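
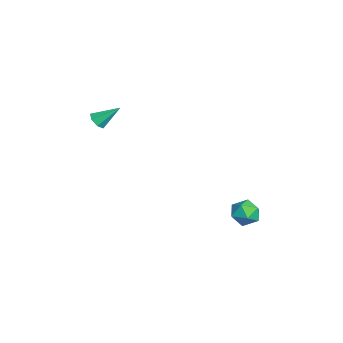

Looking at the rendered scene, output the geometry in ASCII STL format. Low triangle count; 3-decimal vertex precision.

solid 
facet normal -0.101 -0.760 -0.642
outer loop
vertex 2.281 -3.558 2.794
vertex 1.961 -3.805 3.137
vertex 1.832 -3.464 2.753
endloop
endfacet
facet normal 0.221 0.831 -0.510
outer loop
vertex 2.281 -3.558 2.794
vertex 1.832 -3.464 2.753
vertex 2.099 -2.755 4.023
endloop
endfacet
facet normal -0.100 -0.760 -0.642
outer loop
vertex 1.832 -3.464 2.753
vertex 1.961 -3.805 3.137
vertex 1.481 -3.627 3.001
endloop
endfacet
facet normal -0.570 0.762 -0.306
outer loop
vertex 1.832 -3.464 2.753
vertex 1.481 -3.627 3.001
vertex 2.099 -2.755 4.023
endloop
endfacet
facet normal -0.101 -0.761 -0.641
outer loop
vertex 1.481 -3.627 3.001
vertex 1.961 -3.805 3.137
vertex 1.491 -3.924 3.352
endloop
endfacet
facet normal -0.907 0.308 0.286
outer loop
vertex 1.481 -3.627 3.001
vertex 1.491 -3.924 3.352
vertex 2.099 -2.755 4.023
endloop
endfacet
facet normal -0.101 -0.760 -0.642
outer loop
vertex 1.491 -3.924 3.352
vertex 1.961 -3.805 3.137
vertex 1.856 -4.132 3.541
endloop
endfacet
facet normal -0.536 -0.193 0.822
outer loop
vertex 1.491 -3.924 3.352
vertex 1.856 -4.132 3.541
vertex 2.099 -2.755 4.023
endloop
endfacet
facet normal -0.098 -0.761 -0.641
outer loop
vertex 1.856 -4.132 3.541
vertex 1.961 -3.805 3.137
vertex 2.299 -4.093 3.427
endloop
endfacet
facet normal 0.262 -0.360 0.895
outer loop
vertex 1.856 -4.132 3.541
vertex 2.299 -4.093 3.427
vertex 2.099 -2.755 4.023
endloop
endfacet
facet normal -0.100 -0.762 -0.640
outer loop
vertex 2.299 -4.093 3.427
vertex 1.961 -3.805 3.137
vertex 2.488 -3.838 3.094
endloop
endfacet
facet normal 0.889 -0.069 0.452
outer loop
vertex 2.299 -4.093 3.427
vertex 2.488 -3.838 3.094
vertex 2.099 -2.755 4.023
endloop
endfacet
facet normal -0.100 -0.761 -0.641
outer loop
vertex 2.488 -3.838 3.094
vertex 1.961 -3.805 3.137
vertex 2.281 -3.558 2.794
endloop
endfacet
facet normal 0.871 0.460 -0.172
outer loop
vertex 2.488 -3.838 3.094
vertex 2.281 -3.558 2.794
vertex 2.099 -2.755 4.023
endloop
endfacet
facet normal -0.310 0.769 0.559
outer loop
vertex 2.939 3.66 -2.781
vertex 2.831 3.154 -2.145
vertex 3.554 3.525 -2.255
endloop
endfacet
facet normal 0.159 0.985 0.067
outer loop
vertex 2.939 3.66 -2.781
vertex 3.554 3.525 -2.255
vertex 3.703 3.556 -3.061
endloop
endfacet
facet normal -0.100 0.812 -0.575
outer loop
vertex 2.939 3.66 -2.781
vertex 3.703 3.556 -3.061
vertex 3.072 3.203 -3.449
endloop
endfacet
facet normal -0.729 0.489 -0.480
outer loop
vertex 2.939 3.66 -2.781
vertex 3.072 3.203 -3.449
vertex 2.533 2.955 -2.883
endloop
endfacet
facet normal -0.858 0.462 0.222
outer loop
vertex 2.939 3.66 -2.781
vertex 2.533 2.955 -2.883
vertex 2.831 3.154 -2.145
endloop
endfacet
facet normal 0.765 0.622 0.165
outer loop
vertex 3.703 3.556 -3.061
vertex 3.554 3.525 -2.255
vertex 4.067 2.985 -2.597
endloop
endfacet
facet normal 0.006 0.273 0.962
outer loop
vertex 3.554 3.525 -2.255
vertex 2.831 3.154 -2.145
vertex 3.528 2.737 -2.031
endloop
endfacet
facet normal -0.881 -0.224 0.416
outer loop
vertex 2.831 3.154 -2.145
vertex 2.533 2.955 -2.883
vertex 2.897 2.384 -2.419
endloop
endfacet
facet normal -0.671 -0.182 -0.719
outer loop
vertex 2.533 2.955 -2.883
vertex 3.072 3.203 -3.449
vertex 3.046 2.415 -3.225
endloop
endfacet
facet normal 0.347 0.341 -0.874
outer loop
vertex 3.072 3.203 -3.449
vertex 3.703 3.556 -3.061
vertex 3.769 2.786 -3.335
endloop
endfacet
facet normal 0.729 -0.489 0.480
outer loop
vertex 3.661 2.28 -2.699
vertex 4.067 2.985 -2.597
vertex 3.528 2.737 -2.031
endloop
endfacet
facet normal 0.100 -0.812 0.575
outer loop
vertex 3.661 2.28 -2.699
vertex 3.528 2.737 -2.031
vertex 2.897 2.384 -2.419
endloop
endfacet
facet normal -0.159 -0.985 -0.067
outer loop
vertex 3.661 2.28 -2.699
vertex 2.897 2.384 -2.419
vertex 3.046 2.415 -3.225
endloop
endfacet
facet normal 0.310 -0.769 -0.559
outer loop
vertex 3.661 2.28 -2.699
vertex 3.046 2.415 -3.225
vertex 3.769 2.786 -3.335
endloop
endfacet
facet normal 0.858 -0.462 -0.222
outer loop
vertex 3.661 2.28 -2.699
vertex 3.769 2.786 -3.335
vertex 4.067 2.985 -2.597
endloop
endfacet
facet normal 0.671 0.182 0.719
outer loop
vertex 3.528 2.737 -2.031
vertex 4.067 2.985 -2.597
vertex 3.554 3.525 -2.255
endloop
endfacet
facet normal -0.347 -0.341 0.874
outer loop
vertex 2.897 2.384 -2.419
vertex 3.528 2.737 -2.031
vertex 2.831 3.154 -2.145
endloop
endfacet
facet normal -0.765 -0.622 -0.165
outer loop
vertex 3.046 2.415 -3.225
vertex 2.897 2.384 -2.419
vertex 2.533 2.955 -2.883
endloop
endfacet
facet normal -0.006 -0.273 -0.962
outer loop
vertex 3.769 2.786 -3.335
vertex 3.046 2.415 -3.225
vertex 3.072 3.203 -3.449
endloop
endfacet
facet normal 0.881 0.224 -0.416
outer loop
vertex 4.067 2.985 -2.597
vertex 3.769 2.786 -3.335
vertex 3.703 3.556 -3.061
endloop
endfacet

endsolid


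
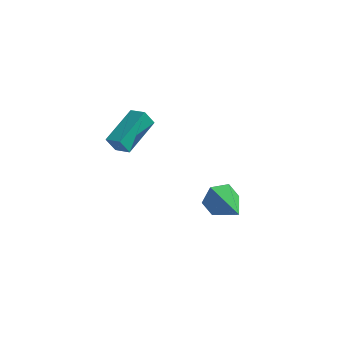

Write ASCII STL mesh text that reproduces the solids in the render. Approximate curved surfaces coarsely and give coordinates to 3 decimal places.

solid 
facet normal -0.497 -0.083 0.864
outer loop
vertex -3.292 2.891 -2.955
vertex -4.11 3.269 -3.389
vertex -3.913 0.917 -3.502
endloop
endfacet
facet normal 0.818 -0.378 0.435
outer loop
vertex -3.47 0.991 -4.271
vertex -3.292 2.891 -2.955
vertex -3.913 0.917 -3.502
endloop
endfacet
facet normal -0.498 -0.083 0.863
outer loop
vertex -3.913 0.917 -3.502
vertex -4.11 3.269 -3.389
vertex -4.731 1.295 -3.937
endloop
endfacet
facet normal -0.290 -0.922 -0.256
outer loop
vertex -4.731 1.295 -3.937
vertex -3.47 0.991 -4.271
vertex -3.913 0.917 -3.502
endloop
endfacet
facet normal 0.290 0.922 0.256
outer loop
vertex -3.292 2.891 -2.955
vertex -3.667 3.343 -4.158
vertex -4.11 3.269 -3.389
endloop
endfacet
facet normal 0.817 -0.378 0.435
outer loop
vertex -2.849 2.965 -3.723
vertex -3.292 2.891 -2.955
vertex -3.47 0.991 -4.271
endloop
endfacet
facet normal 0.290 0.922 0.256
outer loop
vertex -2.849 2.965 -3.723
vertex -3.667 3.343 -4.158
vertex -3.292 2.891 -2.955
endloop
endfacet
facet normal -0.818 0.378 -0.435
outer loop
vertex -4.11 3.269 -3.389
vertex -3.667 3.343 -4.158
vertex -4.731 1.295 -3.937
endloop
endfacet
facet normal -0.290 -0.922 -0.256
outer loop
vertex -4.288 1.369 -4.705
vertex -3.47 0.991 -4.271
vertex -4.731 1.295 -3.937
endloop
endfacet
facet normal -0.817 0.378 -0.435
outer loop
vertex -4.731 1.295 -3.937
vertex -3.667 3.343 -4.158
vertex -4.288 1.369 -4.705
endloop
endfacet
facet normal 0.497 0.083 -0.864
outer loop
vertex -4.288 1.369 -4.705
vertex -2.849 2.965 -3.723
vertex -3.47 0.991 -4.271
endloop
endfacet
facet normal 0.497 0.083 -0.864
outer loop
vertex -3.667 3.343 -4.158
vertex -2.849 2.965 -3.723
vertex -4.288 1.369 -4.705
endloop
endfacet
facet normal -0.572 0.712 -0.408
outer loop
vertex 2.176 -2.055 -4.002
vertex 1.689 -2.019 -3.257
vertex 2.404 -1.496 -3.347
endloop
endfacet
facet normal 0.927 0.055 -0.370
outer loop
vertex 2.176 -2.055 -4.002
vertex 2.404 -1.496 -3.347
vertex 2.911 -3.541 -2.383
endloop
endfacet
facet normal -0.572 0.711 -0.409
outer loop
vertex 2.404 -1.496 -3.347
vertex 1.689 -2.019 -3.257
vertex 1.917 -1.46 -2.603
endloop
endfacet
facet normal 0.769 0.418 0.483
outer loop
vertex 2.404 -1.496 -3.347
vertex 1.917 -1.46 -2.603
vertex 2.911 -3.541 -2.383
endloop
endfacet
facet normal -0.571 0.712 -0.409
outer loop
vertex 1.917 -1.46 -2.603
vertex 1.689 -2.019 -3.257
vertex 1.202 -1.982 -2.513
endloop
endfacet
facet normal 0.036 0.122 0.992
outer loop
vertex 1.917 -1.46 -2.603
vertex 1.202 -1.982 -2.513
vertex 2.911 -3.541 -2.383
endloop
endfacet
facet normal -0.571 0.712 -0.409
outer loop
vertex 1.202 -1.982 -2.513
vertex 1.689 -2.019 -3.257
vertex 0.974 -2.541 -3.167
endloop
endfacet
facet normal -0.540 -0.538 0.648
outer loop
vertex 1.202 -1.982 -2.513
vertex 0.974 -2.541 -3.167
vertex 2.911 -3.541 -2.383
endloop
endfacet
facet normal -0.571 0.712 -0.408
outer loop
vertex 0.974 -2.541 -3.167
vertex 1.689 -2.019 -3.257
vertex 1.461 -2.577 -3.912
endloop
endfacet
facet normal -0.382 -0.901 -0.206
outer loop
vertex 0.974 -2.541 -3.167
vertex 1.461 -2.577 -3.912
vertex 2.911 -3.541 -2.383
endloop
endfacet
facet normal -0.571 0.712 -0.408
outer loop
vertex 1.461 -2.577 -3.912
vertex 1.689 -2.019 -3.257
vertex 2.176 -2.055 -4.002
endloop
endfacet
facet normal 0.352 -0.605 -0.715
outer loop
vertex 1.461 -2.577 -3.912
vertex 2.176 -2.055 -4.002
vertex 2.911 -3.541 -2.383
endloop
endfacet

endsolid


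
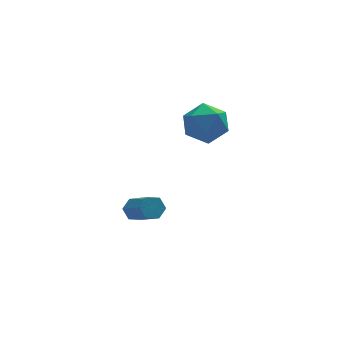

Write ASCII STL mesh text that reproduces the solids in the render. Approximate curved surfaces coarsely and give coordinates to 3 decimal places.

solid 
facet normal -0.115 -0.097 0.989
outer loop
vertex 3.883 -3.473 4.486
vertex 3.211 -4.267 4.33
vertex 4.24 -4.46 4.431
endloop
endfacet
facet normal 0.537 0.148 0.831
outer loop
vertex 3.883 -3.473 4.486
vertex 4.24 -4.46 4.431
vertex 4.765 -3.684 3.954
endloop
endfacet
facet normal 0.461 0.756 0.465
outer loop
vertex 3.883 -3.473 4.486
vertex 4.765 -3.684 3.954
vertex 4.061 -3.011 3.558
endloop
endfacet
facet normal -0.237 0.887 0.396
outer loop
vertex 3.883 -3.473 4.486
vertex 4.061 -3.011 3.558
vertex 3.101 -3.371 3.79
endloop
endfacet
facet normal -0.593 0.361 0.720
outer loop
vertex 3.883 -3.473 4.486
vertex 3.101 -3.371 3.79
vertex 3.211 -4.267 4.33
endloop
endfacet
facet normal 0.853 -0.328 0.405
outer loop
vertex 4.765 -3.684 3.954
vertex 4.24 -4.46 4.431
vertex 4.639 -4.609 3.47
endloop
endfacet
facet normal -0.201 -0.724 0.660
outer loop
vertex 4.24 -4.46 4.431
vertex 3.211 -4.267 4.33
vertex 3.679 -4.969 3.702
endloop
endfacet
facet normal -0.974 0.015 0.224
outer loop
vertex 3.211 -4.267 4.33
vertex 3.101 -3.371 3.79
vertex 2.975 -4.296 3.306
endloop
endfacet
facet normal -0.398 0.867 -0.300
outer loop
vertex 3.101 -3.371 3.79
vertex 4.061 -3.011 3.558
vertex 3.5 -3.52 2.829
endloop
endfacet
facet normal 0.732 0.655 -0.187
outer loop
vertex 4.061 -3.011 3.558
vertex 4.765 -3.684 3.954
vertex 4.529 -3.713 2.93
endloop
endfacet
facet normal 0.237 -0.887 -0.396
outer loop
vertex 3.857 -4.507 2.774
vertex 4.639 -4.609 3.47
vertex 3.679 -4.969 3.702
endloop
endfacet
facet normal -0.461 -0.756 -0.465
outer loop
vertex 3.857 -4.507 2.774
vertex 3.679 -4.969 3.702
vertex 2.975 -4.296 3.306
endloop
endfacet
facet normal -0.537 -0.148 -0.831
outer loop
vertex 3.857 -4.507 2.774
vertex 2.975 -4.296 3.306
vertex 3.5 -3.52 2.829
endloop
endfacet
facet normal 0.115 0.097 -0.989
outer loop
vertex 3.857 -4.507 2.774
vertex 3.5 -3.52 2.829
vertex 4.529 -3.713 2.93
endloop
endfacet
facet normal 0.593 -0.361 -0.720
outer loop
vertex 3.857 -4.507 2.774
vertex 4.529 -3.713 2.93
vertex 4.639 -4.609 3.47
endloop
endfacet
facet normal 0.398 -0.867 0.300
outer loop
vertex 3.679 -4.969 3.702
vertex 4.639 -4.609 3.47
vertex 4.24 -4.46 4.431
endloop
endfacet
facet normal -0.732 -0.655 0.187
outer loop
vertex 2.975 -4.296 3.306
vertex 3.679 -4.969 3.702
vertex 3.211 -4.267 4.33
endloop
endfacet
facet normal -0.853 0.328 -0.405
outer loop
vertex 3.5 -3.52 2.829
vertex 2.975 -4.296 3.306
vertex 3.101 -3.371 3.79
endloop
endfacet
facet normal 0.201 0.724 -0.660
outer loop
vertex 4.529 -3.713 2.93
vertex 3.5 -3.52 2.829
vertex 4.061 -3.011 3.558
endloop
endfacet
facet normal 0.974 -0.015 -0.224
outer loop
vertex 4.639 -4.609 3.47
vertex 4.529 -3.713 2.93
vertex 4.765 -3.684 3.954
endloop
endfacet
facet normal -0.253 0.774 -0.581
outer loop
vertex 1.363 -3.413 -2.216
vertex 1.173 -3.125 -1.75
vertex 1.725 -3.071 -1.918
endloop
endfacet
facet normal 0.740 -0.233 -0.631
outer loop
vertex 1.363 -3.413 -2.216
vertex 1.725 -3.071 -1.918
vertex 1.798 -4.743 -1.216
endloop
endfacet
facet normal 0.740 -0.233 -0.631
outer loop
vertex 1.798 -4.743 -1.216
vertex 1.725 -3.071 -1.918
vertex 2.16 -4.401 -0.918
endloop
endfacet
facet normal 0.252 -0.774 0.581
outer loop
vertex 1.798 -4.743 -1.216
vertex 2.16 -4.401 -0.918
vertex 1.607 -4.455 -0.75
endloop
endfacet
facet normal -0.253 0.773 -0.581
outer loop
vertex 1.725 -3.071 -1.918
vertex 1.173 -3.125 -1.75
vertex 1.534 -2.783 -1.452
endloop
endfacet
facet normal 0.910 0.395 0.129
outer loop
vertex 1.725 -3.071 -1.918
vertex 1.534 -2.783 -1.452
vertex 2.16 -4.401 -0.918
endloop
endfacet
facet normal 0.910 0.395 0.129
outer loop
vertex 2.16 -4.401 -0.918
vertex 1.534 -2.783 -1.452
vertex 1.969 -4.113 -0.452
endloop
endfacet
facet normal 0.252 -0.774 0.581
outer loop
vertex 2.16 -4.401 -0.918
vertex 1.969 -4.113 -0.452
vertex 1.607 -4.455 -0.75
endloop
endfacet
facet normal -0.253 0.773 -0.581
outer loop
vertex 1.534 -2.783 -1.452
vertex 1.173 -3.125 -1.75
vertex 0.982 -2.837 -1.284
endloop
endfacet
facet normal 0.170 0.627 0.760
outer loop
vertex 1.534 -2.783 -1.452
vertex 0.982 -2.837 -1.284
vertex 1.969 -4.113 -0.452
endloop
endfacet
facet normal 0.170 0.627 0.760
outer loop
vertex 1.969 -4.113 -0.452
vertex 0.982 -2.837 -1.284
vertex 1.417 -4.167 -0.284
endloop
endfacet
facet normal 0.253 -0.774 0.581
outer loop
vertex 1.969 -4.113 -0.452
vertex 1.417 -4.167 -0.284
vertex 1.607 -4.455 -0.75
endloop
endfacet
facet normal -0.252 0.774 -0.581
outer loop
vertex 0.982 -2.837 -1.284
vertex 1.173 -3.125 -1.75
vertex 0.62 -3.179 -1.582
endloop
endfacet
facet normal -0.740 0.233 0.631
outer loop
vertex 0.982 -2.837 -1.284
vertex 0.62 -3.179 -1.582
vertex 1.417 -4.167 -0.284
endloop
endfacet
facet normal -0.740 0.233 0.631
outer loop
vertex 1.417 -4.167 -0.284
vertex 0.62 -3.179 -1.582
vertex 1.055 -4.509 -0.582
endloop
endfacet
facet normal 0.253 -0.774 0.581
outer loop
vertex 1.417 -4.167 -0.284
vertex 1.055 -4.509 -0.582
vertex 1.607 -4.455 -0.75
endloop
endfacet
facet normal -0.252 0.774 -0.581
outer loop
vertex 0.62 -3.179 -1.582
vertex 1.173 -3.125 -1.75
vertex 0.811 -3.467 -2.048
endloop
endfacet
facet normal -0.910 -0.395 -0.129
outer loop
vertex 0.62 -3.179 -1.582
vertex 0.811 -3.467 -2.048
vertex 1.055 -4.509 -0.582
endloop
endfacet
facet normal -0.910 -0.395 -0.129
outer loop
vertex 1.055 -4.509 -0.582
vertex 0.811 -3.467 -2.048
vertex 1.246 -4.797 -1.048
endloop
endfacet
facet normal 0.253 -0.773 0.581
outer loop
vertex 1.055 -4.509 -0.582
vertex 1.246 -4.797 -1.048
vertex 1.607 -4.455 -0.75
endloop
endfacet
facet normal -0.253 0.774 -0.581
outer loop
vertex 0.811 -3.467 -2.048
vertex 1.173 -3.125 -1.75
vertex 1.363 -3.413 -2.216
endloop
endfacet
facet normal -0.170 -0.627 -0.760
outer loop
vertex 0.811 -3.467 -2.048
vertex 1.363 -3.413 -2.216
vertex 1.246 -4.797 -1.048
endloop
endfacet
facet normal -0.170 -0.627 -0.760
outer loop
vertex 1.246 -4.797 -1.048
vertex 1.363 -3.413 -2.216
vertex 1.798 -4.743 -1.216
endloop
endfacet
facet normal 0.253 -0.773 0.581
outer loop
vertex 1.246 -4.797 -1.048
vertex 1.798 -4.743 -1.216
vertex 1.607 -4.455 -0.75
endloop
endfacet

endsolid


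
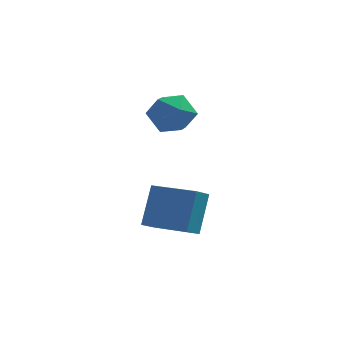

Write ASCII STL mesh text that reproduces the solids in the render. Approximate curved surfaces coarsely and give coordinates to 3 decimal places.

solid 
facet normal -0.804 0.290 0.519
outer loop
vertex 0.516 -0.749 0.47
vertex 1.009 -1.031 1.392
vertex 1.121 -0.026 1.003
endloop
endfacet
facet normal -0.735 0.673 -0.079
outer loop
vertex 0.516 -0.749 0.47
vertex 1.121 -0.026 1.003
vertex 1.179 -0.09 -0.077
endloop
endfacet
facet normal -0.742 0.222 -0.632
outer loop
vertex 0.516 -0.749 0.47
vertex 1.179 -0.09 -0.077
vertex 1.103 -1.134 -0.355
endloop
endfacet
facet normal -0.816 -0.439 -0.376
outer loop
vertex 0.516 -0.749 0.47
vertex 1.103 -1.134 -0.355
vertex 0.998 -1.715 0.553
endloop
endfacet
facet normal -0.854 -0.397 0.335
outer loop
vertex 0.516 -0.749 0.47
vertex 0.998 -1.715 0.553
vertex 1.009 -1.031 1.392
endloop
endfacet
facet normal -0.096 0.993 -0.064
outer loop
vertex 1.179 -0.09 -0.077
vertex 1.121 -0.026 1.003
vertex 2.082 0.035 0.507
endloop
endfacet
facet normal -0.208 0.373 0.904
outer loop
vertex 1.121 -0.026 1.003
vertex 1.009 -1.031 1.392
vertex 1.977 -0.546 1.415
endloop
endfacet
facet normal -0.290 -0.740 0.607
outer loop
vertex 1.009 -1.031 1.392
vertex 0.998 -1.715 0.553
vertex 1.901 -1.59 1.137
endloop
endfacet
facet normal -0.229 -0.808 -0.543
outer loop
vertex 0.998 -1.715 0.553
vertex 1.103 -1.134 -0.355
vertex 1.959 -1.654 0.057
endloop
endfacet
facet normal -0.109 0.263 -0.959
outer loop
vertex 1.103 -1.134 -0.355
vertex 1.179 -0.09 -0.077
vertex 2.071 -0.649 -0.332
endloop
endfacet
facet normal 0.816 0.439 0.376
outer loop
vertex 2.564 -0.931 0.59
vertex 2.082 0.035 0.507
vertex 1.977 -0.546 1.415
endloop
endfacet
facet normal 0.742 -0.222 0.632
outer loop
vertex 2.564 -0.931 0.59
vertex 1.977 -0.546 1.415
vertex 1.901 -1.59 1.137
endloop
endfacet
facet normal 0.735 -0.673 0.079
outer loop
vertex 2.564 -0.931 0.59
vertex 1.901 -1.59 1.137
vertex 1.959 -1.654 0.057
endloop
endfacet
facet normal 0.804 -0.290 -0.519
outer loop
vertex 2.564 -0.931 0.59
vertex 1.959 -1.654 0.057
vertex 2.071 -0.649 -0.332
endloop
endfacet
facet normal 0.854 0.397 -0.335
outer loop
vertex 2.564 -0.931 0.59
vertex 2.071 -0.649 -0.332
vertex 2.082 0.035 0.507
endloop
endfacet
facet normal 0.229 0.808 0.543
outer loop
vertex 1.977 -0.546 1.415
vertex 2.082 0.035 0.507
vertex 1.121 -0.026 1.003
endloop
endfacet
facet normal 0.109 -0.263 0.959
outer loop
vertex 1.901 -1.59 1.137
vertex 1.977 -0.546 1.415
vertex 1.009 -1.031 1.392
endloop
endfacet
facet normal 0.096 -0.993 0.064
outer loop
vertex 1.959 -1.654 0.057
vertex 1.901 -1.59 1.137
vertex 0.998 -1.715 0.553
endloop
endfacet
facet normal 0.208 -0.373 -0.904
outer loop
vertex 2.071 -0.649 -0.332
vertex 1.959 -1.654 0.057
vertex 1.103 -1.134 -0.355
endloop
endfacet
facet normal 0.290 0.740 -0.607
outer loop
vertex 2.082 0.035 0.507
vertex 2.071 -0.649 -0.332
vertex 1.179 -0.09 -0.077
endloop
endfacet
facet normal -0.872 0.469 -0.140
outer loop
vertex 0.8 -1.918 -2.948
vertex 1.255 -1.238 -3.506
vertex 0.471 -3.007 -4.545
endloop
endfacet
facet normal -0.460 -0.687 0.563
outer loop
vertex 2.285 -3.982 -4.254
vertex 0.8 -1.918 -2.948
vertex 0.471 -3.007 -4.545
endloop
endfacet
facet normal -0.872 0.468 -0.139
outer loop
vertex 0.471 -3.007 -4.545
vertex 1.255 -1.238 -3.506
vertex 0.925 -2.327 -5.102
endloop
endfacet
facet normal -0.168 -0.555 -0.815
outer loop
vertex 0.925 -2.327 -5.102
vertex 2.285 -3.982 -4.254
vertex 0.471 -3.007 -4.545
endloop
endfacet
facet normal 0.168 0.556 0.814
outer loop
vertex 0.8 -1.918 -2.948
vertex 3.069 -2.213 -3.215
vertex 1.255 -1.238 -3.506
endloop
endfacet
facet normal -0.459 -0.687 0.564
outer loop
vertex 2.615 -2.893 -2.658
vertex 0.8 -1.918 -2.948
vertex 2.285 -3.982 -4.254
endloop
endfacet
facet normal 0.168 0.555 0.815
outer loop
vertex 2.615 -2.893 -2.658
vertex 3.069 -2.213 -3.215
vertex 0.8 -1.918 -2.948
endloop
endfacet
facet normal 0.459 0.687 -0.563
outer loop
vertex 1.255 -1.238 -3.506
vertex 3.069 -2.213 -3.215
vertex 0.925 -2.327 -5.102
endloop
endfacet
facet normal -0.168 -0.556 -0.814
outer loop
vertex 2.74 -3.302 -4.812
vertex 2.285 -3.982 -4.254
vertex 0.925 -2.327 -5.102
endloop
endfacet
facet normal 0.459 0.687 -0.563
outer loop
vertex 0.925 -2.327 -5.102
vertex 3.069 -2.213 -3.215
vertex 2.74 -3.302 -4.812
endloop
endfacet
facet normal 0.872 -0.469 0.140
outer loop
vertex 2.74 -3.302 -4.812
vertex 2.615 -2.893 -2.658
vertex 2.285 -3.982 -4.254
endloop
endfacet
facet normal 0.873 -0.468 0.140
outer loop
vertex 3.069 -2.213 -3.215
vertex 2.615 -2.893 -2.658
vertex 2.74 -3.302 -4.812
endloop
endfacet

endsolid


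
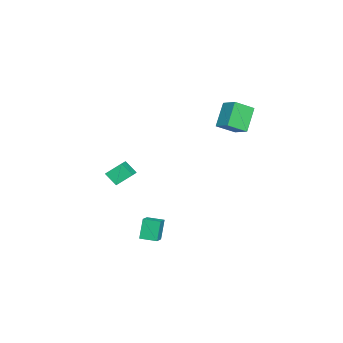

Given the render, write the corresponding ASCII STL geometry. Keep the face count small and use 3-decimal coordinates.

solid 
facet normal -0.936 -0.059 -0.346
outer loop
vertex -2.482 -2.405 -0.331
vertex -2.262 -1.711 -1.045
vertex -2.15 -3.282 -1.08
endloop
endfacet
facet normal -0.215 -0.680 0.701
outer loop
vertex -0.998 -3.209 -0.655
vertex -2.482 -2.405 -0.331
vertex -2.15 -3.282 -1.08
endloop
endfacet
facet normal -0.936 -0.059 -0.346
outer loop
vertex -2.15 -3.282 -1.08
vertex -2.262 -1.711 -1.045
vertex -1.93 -2.588 -1.794
endloop
endfacet
facet normal 0.277 -0.730 -0.625
outer loop
vertex -1.93 -2.588 -1.794
vertex -0.998 -3.209 -0.655
vertex -2.15 -3.282 -1.08
endloop
endfacet
facet normal -0.277 0.730 0.625
outer loop
vertex -2.482 -2.405 -0.331
vertex -1.11 -1.638 -0.62
vertex -2.262 -1.711 -1.045
endloop
endfacet
facet normal -0.215 -0.680 0.701
outer loop
vertex -1.33 -2.332 0.094
vertex -2.482 -2.405 -0.331
vertex -0.998 -3.209 -0.655
endloop
endfacet
facet normal -0.277 0.730 0.625
outer loop
vertex -1.33 -2.332 0.094
vertex -1.11 -1.638 -0.62
vertex -2.482 -2.405 -0.331
endloop
endfacet
facet normal 0.215 0.680 -0.701
outer loop
vertex -2.262 -1.711 -1.045
vertex -1.11 -1.638 -0.62
vertex -1.93 -2.588 -1.794
endloop
endfacet
facet normal 0.277 -0.730 -0.625
outer loop
vertex -0.778 -2.515 -1.369
vertex -0.998 -3.209 -0.655
vertex -1.93 -2.588 -1.794
endloop
endfacet
facet normal 0.215 0.680 -0.701
outer loop
vertex -1.93 -2.588 -1.794
vertex -1.11 -1.638 -0.62
vertex -0.778 -2.515 -1.369
endloop
endfacet
facet normal 0.936 0.059 0.346
outer loop
vertex -0.778 -2.515 -1.369
vertex -1.33 -2.332 0.094
vertex -0.998 -3.209 -0.655
endloop
endfacet
facet normal 0.936 0.059 0.346
outer loop
vertex -1.11 -1.638 -0.62
vertex -1.33 -2.332 0.094
vertex -0.778 -2.515 -1.369
endloop
endfacet
facet normal -0.926 0.021 -0.376
outer loop
vertex -0.231 -0.618 -3.428
vertex -0.188 0.4 -3.476
vertex 0.285 -0.7 -4.705
endloop
endfacet
facet normal -0.043 -0.998 0.047
outer loop
vertex 1.128 -0.72 -4.364
vertex -0.231 -0.618 -3.428
vertex 0.285 -0.7 -4.705
endloop
endfacet
facet normal -0.927 0.021 -0.375
outer loop
vertex 0.285 -0.7 -4.705
vertex -0.188 0.4 -3.476
vertex 0.328 0.318 -4.754
endloop
endfacet
facet normal 0.373 -0.060 -0.926
outer loop
vertex 0.328 0.318 -4.754
vertex 1.128 -0.72 -4.364
vertex 0.285 -0.7 -4.705
endloop
endfacet
facet normal -0.373 0.059 0.926
outer loop
vertex -0.231 -0.618 -3.428
vertex 0.655 0.38 -3.135
vertex -0.188 0.4 -3.476
endloop
endfacet
facet normal -0.043 -0.998 0.047
outer loop
vertex 0.612 -0.638 -3.086
vertex -0.231 -0.618 -3.428
vertex 1.128 -0.72 -4.364
endloop
endfacet
facet normal -0.374 0.060 0.925
outer loop
vertex 0.612 -0.638 -3.086
vertex 0.655 0.38 -3.135
vertex -0.231 -0.618 -3.428
endloop
endfacet
facet normal 0.043 0.998 -0.047
outer loop
vertex -0.188 0.4 -3.476
vertex 0.655 0.38 -3.135
vertex 0.328 0.318 -4.754
endloop
endfacet
facet normal 0.374 -0.059 -0.925
outer loop
vertex 1.171 0.298 -4.412
vertex 1.128 -0.72 -4.364
vertex 0.328 0.318 -4.754
endloop
endfacet
facet normal 0.043 0.998 -0.047
outer loop
vertex 0.328 0.318 -4.754
vertex 0.655 0.38 -3.135
vertex 1.171 0.298 -4.412
endloop
endfacet
facet normal 0.927 -0.021 0.375
outer loop
vertex 1.171 0.298 -4.412
vertex 0.612 -0.638 -3.086
vertex 1.128 -0.72 -4.364
endloop
endfacet
facet normal 0.926 -0.021 0.376
outer loop
vertex 0.655 0.38 -3.135
vertex 0.612 -0.638 -3.086
vertex 1.171 0.298 -4.412
endloop
endfacet
facet normal -0.595 -0.686 -0.419
outer loop
vertex -4.177 2.856 4.127
vertex -4.821 3.835 3.437
vertex -3.04 2.675 2.809
endloop
endfacet
facet normal 0.474 -0.720 0.508
outer loop
vertex -2.339 3.485 3.303
vertex -4.177 2.856 4.127
vertex -3.04 2.675 2.809
endloop
endfacet
facet normal -0.595 -0.686 -0.419
outer loop
vertex -3.04 2.675 2.809
vertex -4.821 3.835 3.437
vertex -3.684 3.654 2.119
endloop
endfacet
facet normal 0.650 -0.103 -0.753
outer loop
vertex -3.684 3.654 2.119
vertex -2.339 3.485 3.303
vertex -3.04 2.675 2.809
endloop
endfacet
facet normal -0.650 0.103 0.753
outer loop
vertex -4.177 2.856 4.127
vertex -4.12 4.645 3.931
vertex -4.821 3.835 3.437
endloop
endfacet
facet normal 0.474 -0.720 0.508
outer loop
vertex -3.476 3.666 4.621
vertex -4.177 2.856 4.127
vertex -2.339 3.485 3.303
endloop
endfacet
facet normal -0.650 0.103 0.753
outer loop
vertex -3.476 3.666 4.621
vertex -4.12 4.645 3.931
vertex -4.177 2.856 4.127
endloop
endfacet
facet normal -0.474 0.720 -0.508
outer loop
vertex -4.821 3.835 3.437
vertex -4.12 4.645 3.931
vertex -3.684 3.654 2.119
endloop
endfacet
facet normal 0.650 -0.103 -0.753
outer loop
vertex -2.983 4.464 2.613
vertex -2.339 3.485 3.303
vertex -3.684 3.654 2.119
endloop
endfacet
facet normal -0.474 0.720 -0.508
outer loop
vertex -3.684 3.654 2.119
vertex -4.12 4.645 3.931
vertex -2.983 4.464 2.613
endloop
endfacet
facet normal 0.595 0.686 0.419
outer loop
vertex -2.983 4.464 2.613
vertex -3.476 3.666 4.621
vertex -2.339 3.485 3.303
endloop
endfacet
facet normal 0.595 0.686 0.419
outer loop
vertex -4.12 4.645 3.931
vertex -3.476 3.666 4.621
vertex -2.983 4.464 2.613
endloop
endfacet

endsolid


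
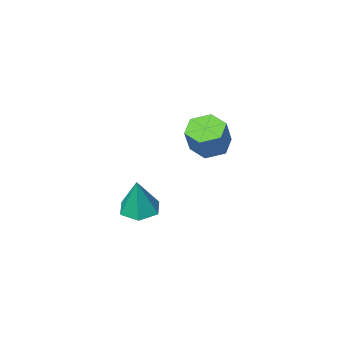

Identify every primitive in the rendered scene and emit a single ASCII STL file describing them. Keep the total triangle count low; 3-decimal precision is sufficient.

solid 
facet normal -0.375 -0.330 -0.866
outer loop
vertex -3.303 1.34 1.965
vertex -4.137 1.678 2.197
vertex -3.533 2.21 1.733
endloop
endfacet
facet normal 0.893 0.121 -0.433
outer loop
vertex -3.303 1.34 1.965
vertex -3.533 2.21 1.733
vertex -2.728 1.844 3.29
endloop
endfacet
facet normal 0.893 0.120 -0.433
outer loop
vertex -2.728 1.844 3.29
vertex -3.533 2.21 1.733
vertex -2.958 2.715 3.058
endloop
endfacet
facet normal 0.375 0.330 0.866
outer loop
vertex -2.728 1.844 3.29
vertex -2.958 2.715 3.058
vertex -3.563 2.182 3.523
endloop
endfacet
facet normal -0.375 -0.330 -0.866
outer loop
vertex -3.533 2.21 1.733
vertex -4.137 1.678 2.197
vertex -4.367 2.548 1.965
endloop
endfacet
facet normal 0.233 0.871 -0.433
outer loop
vertex -3.533 2.21 1.733
vertex -4.367 2.548 1.965
vertex -2.958 2.715 3.058
endloop
endfacet
facet normal 0.232 0.871 -0.432
outer loop
vertex -2.958 2.715 3.058
vertex -4.367 2.548 1.965
vertex -3.793 3.053 3.291
endloop
endfacet
facet normal 0.375 0.330 0.866
outer loop
vertex -2.958 2.715 3.058
vertex -3.793 3.053 3.291
vertex -3.563 2.182 3.523
endloop
endfacet
facet normal -0.375 -0.330 -0.866
outer loop
vertex -4.367 2.548 1.965
vertex -4.137 1.678 2.197
vertex -4.972 2.016 2.43
endloop
endfacet
facet normal -0.660 0.751 -0.000
outer loop
vertex -4.367 2.548 1.965
vertex -4.972 2.016 2.43
vertex -3.793 3.053 3.291
endloop
endfacet
facet normal -0.661 0.750 0.001
outer loop
vertex -3.793 3.053 3.291
vertex -4.972 2.016 2.43
vertex -4.397 2.52 3.755
endloop
endfacet
facet normal 0.375 0.330 0.867
outer loop
vertex -3.793 3.053 3.291
vertex -4.397 2.52 3.755
vertex -3.563 2.182 3.523
endloop
endfacet
facet normal -0.375 -0.330 -0.866
outer loop
vertex -4.972 2.016 2.43
vertex -4.137 1.678 2.197
vertex -4.742 1.145 2.662
endloop
endfacet
facet normal -0.893 -0.120 0.433
outer loop
vertex -4.972 2.016 2.43
vertex -4.742 1.145 2.662
vertex -4.397 2.52 3.755
endloop
endfacet
facet normal -0.893 -0.121 0.433
outer loop
vertex -4.397 2.52 3.755
vertex -4.742 1.145 2.662
vertex -4.167 1.65 3.987
endloop
endfacet
facet normal 0.375 0.330 0.866
outer loop
vertex -4.397 2.52 3.755
vertex -4.167 1.65 3.987
vertex -3.563 2.182 3.523
endloop
endfacet
facet normal -0.375 -0.330 -0.866
outer loop
vertex -4.742 1.145 2.662
vertex -4.137 1.678 2.197
vertex -3.907 0.807 2.429
endloop
endfacet
facet normal -0.232 -0.871 0.433
outer loop
vertex -4.742 1.145 2.662
vertex -3.907 0.807 2.429
vertex -4.167 1.65 3.987
endloop
endfacet
facet normal -0.233 -0.871 0.432
outer loop
vertex -4.167 1.65 3.987
vertex -3.907 0.807 2.429
vertex -3.333 1.312 3.755
endloop
endfacet
facet normal 0.375 0.330 0.866
outer loop
vertex -4.167 1.65 3.987
vertex -3.333 1.312 3.755
vertex -3.563 2.182 3.523
endloop
endfacet
facet normal -0.375 -0.330 -0.867
outer loop
vertex -3.907 0.807 2.429
vertex -4.137 1.678 2.197
vertex -3.303 1.34 1.965
endloop
endfacet
facet normal 0.661 -0.750 -0.001
outer loop
vertex -3.907 0.807 2.429
vertex -3.303 1.34 1.965
vertex -3.333 1.312 3.755
endloop
endfacet
facet normal 0.660 -0.751 -0.001
outer loop
vertex -3.333 1.312 3.755
vertex -3.303 1.34 1.965
vertex -2.728 1.844 3.29
endloop
endfacet
facet normal 0.375 0.330 0.866
outer loop
vertex -3.333 1.312 3.755
vertex -2.728 1.844 3.29
vertex -3.563 2.182 3.523
endloop
endfacet
facet normal -0.180 -0.200 -0.963
outer loop
vertex -2.054 -1.004 -3.327
vertex -2.555 -1.805 -3.067
vertex -3.018 -0.946 -3.159
endloop
endfacet
facet normal 0.090 0.980 0.177
outer loop
vertex -2.054 -1.004 -3.327
vertex -3.018 -0.946 -3.159
vertex -2.185 -1.395 -1.093
endloop
endfacet
facet normal -0.181 -0.201 -0.963
outer loop
vertex -3.018 -0.946 -3.159
vertex -2.555 -1.805 -3.067
vertex -3.519 -1.747 -2.898
endloop
endfacet
facet normal -0.707 0.576 0.410
outer loop
vertex -3.018 -0.946 -3.159
vertex -3.519 -1.747 -2.898
vertex -2.185 -1.395 -1.093
endloop
endfacet
facet normal -0.181 -0.199 -0.963
outer loop
vertex -3.519 -1.747 -2.898
vertex -2.555 -1.805 -3.067
vertex -3.056 -2.606 -2.807
endloop
endfacet
facet normal -0.728 -0.329 0.602
outer loop
vertex -3.519 -1.747 -2.898
vertex -3.056 -2.606 -2.807
vertex -2.185 -1.395 -1.093
endloop
endfacet
facet normal -0.180 -0.200 -0.963
outer loop
vertex -3.056 -2.606 -2.807
vertex -2.555 -1.805 -3.067
vertex -2.092 -2.664 -2.975
endloop
endfacet
facet normal 0.048 -0.827 0.560
outer loop
vertex -3.056 -2.606 -2.807
vertex -2.092 -2.664 -2.975
vertex -2.185 -1.395 -1.093
endloop
endfacet
facet normal -0.181 -0.201 -0.963
outer loop
vertex -2.092 -2.664 -2.975
vertex -2.555 -1.805 -3.067
vertex -1.591 -1.863 -3.236
endloop
endfacet
facet normal 0.846 -0.422 0.327
outer loop
vertex -2.092 -2.664 -2.975
vertex -1.591 -1.863 -3.236
vertex -2.185 -1.395 -1.093
endloop
endfacet
facet normal -0.181 -0.199 -0.963
outer loop
vertex -1.591 -1.863 -3.236
vertex -2.555 -1.805 -3.067
vertex -2.054 -1.004 -3.327
endloop
endfacet
facet normal 0.866 0.481 0.135
outer loop
vertex -1.591 -1.863 -3.236
vertex -2.054 -1.004 -3.327
vertex -2.185 -1.395 -1.093
endloop
endfacet

endsolid


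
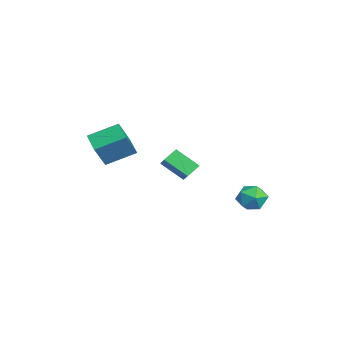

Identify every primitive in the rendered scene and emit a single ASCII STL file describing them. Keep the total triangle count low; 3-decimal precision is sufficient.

solid 
facet normal -0.386 0.376 -0.843
outer loop
vertex -1.229 -4.053 1.48
vertex -1.248 -2.558 2.155
vertex -0.103 -3.847 1.056
endloop
endfacet
facet normal 0.012 -0.911 -0.412
outer loop
vertex 0.488 -4.422 2.345
vertex -1.229 -4.053 1.48
vertex -0.103 -3.847 1.056
endloop
endfacet
facet normal -0.386 0.376 -0.843
outer loop
vertex -0.103 -3.847 1.056
vertex -1.248 -2.558 2.155
vertex -0.122 -2.353 1.731
endloop
endfacet
facet normal 0.922 0.169 -0.348
outer loop
vertex -0.122 -2.353 1.731
vertex 0.488 -4.422 2.345
vertex -0.103 -3.847 1.056
endloop
endfacet
facet normal -0.922 -0.169 0.348
outer loop
vertex -1.229 -4.053 1.48
vertex -0.657 -3.133 3.444
vertex -1.248 -2.558 2.155
endloop
endfacet
facet normal 0.011 -0.912 -0.411
outer loop
vertex -0.638 -4.627 2.769
vertex -1.229 -4.053 1.48
vertex 0.488 -4.422 2.345
endloop
endfacet
facet normal -0.922 -0.169 0.348
outer loop
vertex -0.638 -4.627 2.769
vertex -0.657 -3.133 3.444
vertex -1.229 -4.053 1.48
endloop
endfacet
facet normal -0.011 0.911 0.412
outer loop
vertex -1.248 -2.558 2.155
vertex -0.657 -3.133 3.444
vertex -0.122 -2.353 1.731
endloop
endfacet
facet normal 0.922 0.169 -0.348
outer loop
vertex 0.469 -2.927 3.02
vertex 0.488 -4.422 2.345
vertex -0.122 -2.353 1.731
endloop
endfacet
facet normal -0.012 0.911 0.411
outer loop
vertex -0.122 -2.353 1.731
vertex -0.657 -3.133 3.444
vertex 0.469 -2.927 3.02
endloop
endfacet
facet normal 0.386 -0.376 0.843
outer loop
vertex 0.469 -2.927 3.02
vertex -0.638 -4.627 2.769
vertex 0.488 -4.422 2.345
endloop
endfacet
facet normal 0.386 -0.376 0.843
outer loop
vertex -0.657 -3.133 3.444
vertex -0.638 -4.627 2.769
vertex 0.469 -2.927 3.02
endloop
endfacet
facet normal -0.812 -0.040 -0.582
outer loop
vertex 2.154 -1.061 2.609
vertex 2.71 -0.092 1.766
vertex 2.504 -1.652 2.161
endloop
endfacet
facet normal -0.397 -0.692 0.603
outer loop
vertex 3.39 -1.608 2.794
vertex 2.154 -1.061 2.609
vertex 2.504 -1.652 2.161
endloop
endfacet
facet normal -0.813 -0.040 -0.581
outer loop
vertex 2.504 -1.652 2.161
vertex 2.71 -0.092 1.766
vertex 3.06 -0.683 1.317
endloop
endfacet
facet normal 0.426 -0.721 -0.547
outer loop
vertex 3.06 -0.683 1.317
vertex 3.39 -1.608 2.794
vertex 2.504 -1.652 2.161
endloop
endfacet
facet normal -0.426 0.720 0.547
outer loop
vertex 2.154 -1.061 2.609
vertex 3.596 -0.048 2.399
vertex 2.71 -0.092 1.766
endloop
endfacet
facet normal -0.397 -0.693 0.602
outer loop
vertex 3.04 -1.017 3.243
vertex 2.154 -1.061 2.609
vertex 3.39 -1.608 2.794
endloop
endfacet
facet normal -0.427 0.721 0.546
outer loop
vertex 3.04 -1.017 3.243
vertex 3.596 -0.048 2.399
vertex 2.154 -1.061 2.609
endloop
endfacet
facet normal 0.396 0.693 -0.603
outer loop
vertex 2.71 -0.092 1.766
vertex 3.596 -0.048 2.399
vertex 3.06 -0.683 1.317
endloop
endfacet
facet normal 0.427 -0.720 -0.547
outer loop
vertex 3.946 -0.639 1.951
vertex 3.39 -1.608 2.794
vertex 3.06 -0.683 1.317
endloop
endfacet
facet normal 0.397 0.692 -0.603
outer loop
vertex 3.06 -0.683 1.317
vertex 3.596 -0.048 2.399
vertex 3.946 -0.639 1.951
endloop
endfacet
facet normal 0.813 0.040 0.581
outer loop
vertex 3.946 -0.639 1.951
vertex 3.04 -1.017 3.243
vertex 3.39 -1.608 2.794
endloop
endfacet
facet normal 0.813 0.040 0.582
outer loop
vertex 3.596 -0.048 2.399
vertex 3.04 -1.017 3.243
vertex 3.946 -0.639 1.951
endloop
endfacet
facet normal -0.090 0.775 0.626
outer loop
vertex 3.924 3.06 0.362
vertex 3.131 2.881 0.47
vertex 3.697 2.549 0.962
endloop
endfacet
facet normal 0.570 0.506 0.647
outer loop
vertex 3.924 3.06 0.362
vertex 3.697 2.549 0.962
vertex 4.36 2.381 0.509
endloop
endfacet
facet normal 0.843 0.538 -0.012
outer loop
vertex 3.924 3.06 0.362
vertex 4.36 2.381 0.509
vertex 4.203 2.609 -0.263
endloop
endfacet
facet normal 0.350 0.827 -0.440
outer loop
vertex 3.924 3.06 0.362
vertex 4.203 2.609 -0.263
vertex 3.444 2.918 -0.287
endloop
endfacet
facet normal -0.226 0.973 -0.046
outer loop
vertex 3.924 3.06 0.362
vertex 3.444 2.918 -0.287
vertex 3.131 2.881 0.47
endloop
endfacet
facet normal 0.523 -0.182 0.833
outer loop
vertex 4.36 2.381 0.509
vertex 3.697 2.549 0.962
vertex 3.836 1.782 0.707
endloop
endfacet
facet normal -0.546 0.253 0.799
outer loop
vertex 3.697 2.549 0.962
vertex 3.131 2.881 0.47
vertex 3.077 2.091 0.683
endloop
endfacet
facet normal -0.766 0.575 -0.289
outer loop
vertex 3.131 2.881 0.47
vertex 3.444 2.918 -0.287
vertex 2.92 2.319 -0.089
endloop
endfacet
facet normal 0.167 0.338 -0.926
outer loop
vertex 3.444 2.918 -0.287
vertex 4.203 2.609 -0.263
vertex 3.583 2.151 -0.542
endloop
endfacet
facet normal 0.964 -0.129 -0.234
outer loop
vertex 4.203 2.609 -0.263
vertex 4.36 2.381 0.509
vertex 4.149 1.819 -0.05
endloop
endfacet
facet normal -0.350 -0.827 0.440
outer loop
vertex 3.356 1.64 0.058
vertex 3.836 1.782 0.707
vertex 3.077 2.091 0.683
endloop
endfacet
facet normal -0.843 -0.538 0.012
outer loop
vertex 3.356 1.64 0.058
vertex 3.077 2.091 0.683
vertex 2.92 2.319 -0.089
endloop
endfacet
facet normal -0.570 -0.506 -0.647
outer loop
vertex 3.356 1.64 0.058
vertex 2.92 2.319 -0.089
vertex 3.583 2.151 -0.542
endloop
endfacet
facet normal 0.090 -0.775 -0.626
outer loop
vertex 3.356 1.64 0.058
vertex 3.583 2.151 -0.542
vertex 4.149 1.819 -0.05
endloop
endfacet
facet normal 0.226 -0.973 0.046
outer loop
vertex 3.356 1.64 0.058
vertex 4.149 1.819 -0.05
vertex 3.836 1.782 0.707
endloop
endfacet
facet normal -0.167 -0.338 0.926
outer loop
vertex 3.077 2.091 0.683
vertex 3.836 1.782 0.707
vertex 3.697 2.549 0.962
endloop
endfacet
facet normal -0.964 0.129 0.234
outer loop
vertex 2.92 2.319 -0.089
vertex 3.077 2.091 0.683
vertex 3.131 2.881 0.47
endloop
endfacet
facet normal -0.523 0.182 -0.833
outer loop
vertex 3.583 2.151 -0.542
vertex 2.92 2.319 -0.089
vertex 3.444 2.918 -0.287
endloop
endfacet
facet normal 0.546 -0.253 -0.799
outer loop
vertex 4.149 1.819 -0.05
vertex 3.583 2.151 -0.542
vertex 4.203 2.609 -0.263
endloop
endfacet
facet normal 0.766 -0.575 0.289
outer loop
vertex 3.836 1.782 0.707
vertex 4.149 1.819 -0.05
vertex 4.36 2.381 0.509
endloop
endfacet

endsolid


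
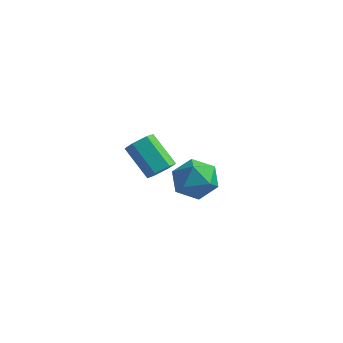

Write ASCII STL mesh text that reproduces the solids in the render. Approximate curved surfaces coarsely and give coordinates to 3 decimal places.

solid 
facet normal 0.069 0.887 0.456
outer loop
vertex 3.456 2.641 -4.145
vertex 2.89 2.183 -3.167
vertex 4.106 2.13 -3.249
endloop
endfacet
facet normal 0.614 0.789 0.005
outer loop
vertex 3.456 2.641 -4.145
vertex 4.106 2.13 -3.249
vertex 4.396 1.911 -4.413
endloop
endfacet
facet normal 0.344 0.681 -0.647
outer loop
vertex 3.456 2.641 -4.145
vertex 4.396 1.911 -4.413
vertex 3.36 1.829 -5.051
endloop
endfacet
facet normal -0.367 0.712 -0.599
outer loop
vertex 3.456 2.641 -4.145
vertex 3.36 1.829 -5.051
vertex 2.429 1.997 -4.281
endloop
endfacet
facet normal -0.537 0.839 0.082
outer loop
vertex 3.456 2.641 -4.145
vertex 2.429 1.997 -4.281
vertex 2.89 2.183 -3.167
endloop
endfacet
facet normal 0.959 0.197 0.202
outer loop
vertex 4.396 1.911 -4.413
vertex 4.106 2.13 -3.249
vertex 4.411 1.003 -3.599
endloop
endfacet
facet normal 0.078 0.357 0.931
outer loop
vertex 4.106 2.13 -3.249
vertex 2.89 2.183 -3.167
vertex 3.48 1.171 -2.829
endloop
endfacet
facet normal -0.903 0.278 0.327
outer loop
vertex 2.89 2.183 -3.167
vertex 2.429 1.997 -4.281
vertex 2.444 1.089 -3.467
endloop
endfacet
facet normal -0.628 0.071 -0.775
outer loop
vertex 2.429 1.997 -4.281
vertex 3.36 1.829 -5.051
vertex 2.734 0.87 -4.631
endloop
endfacet
facet normal 0.523 0.020 -0.852
outer loop
vertex 3.36 1.829 -5.051
vertex 4.396 1.911 -4.413
vertex 3.95 0.817 -4.713
endloop
endfacet
facet normal 0.367 -0.712 0.599
outer loop
vertex 3.384 0.359 -3.735
vertex 4.411 1.003 -3.599
vertex 3.48 1.171 -2.829
endloop
endfacet
facet normal -0.344 -0.681 0.647
outer loop
vertex 3.384 0.359 -3.735
vertex 3.48 1.171 -2.829
vertex 2.444 1.089 -3.467
endloop
endfacet
facet normal -0.614 -0.789 -0.005
outer loop
vertex 3.384 0.359 -3.735
vertex 2.444 1.089 -3.467
vertex 2.734 0.87 -4.631
endloop
endfacet
facet normal -0.069 -0.887 -0.456
outer loop
vertex 3.384 0.359 -3.735
vertex 2.734 0.87 -4.631
vertex 3.95 0.817 -4.713
endloop
endfacet
facet normal 0.537 -0.839 -0.082
outer loop
vertex 3.384 0.359 -3.735
vertex 3.95 0.817 -4.713
vertex 4.411 1.003 -3.599
endloop
endfacet
facet normal 0.628 -0.071 0.775
outer loop
vertex 3.48 1.171 -2.829
vertex 4.411 1.003 -3.599
vertex 4.106 2.13 -3.249
endloop
endfacet
facet normal -0.523 -0.020 0.852
outer loop
vertex 2.444 1.089 -3.467
vertex 3.48 1.171 -2.829
vertex 2.89 2.183 -3.167
endloop
endfacet
facet normal -0.959 -0.197 -0.202
outer loop
vertex 2.734 0.87 -4.631
vertex 2.444 1.089 -3.467
vertex 2.429 1.997 -4.281
endloop
endfacet
facet normal -0.078 -0.357 -0.931
outer loop
vertex 3.95 0.817 -4.713
vertex 2.734 0.87 -4.631
vertex 3.36 1.829 -5.051
endloop
endfacet
facet normal 0.903 -0.278 -0.327
outer loop
vertex 4.411 1.003 -3.599
vertex 3.95 0.817 -4.713
vertex 4.396 1.911 -4.413
endloop
endfacet
facet normal 0.725 -0.250 -0.642
outer loop
vertex 4.973 -4.075 1.163
vertex 4.536 -3.945 0.619
vertex 4.944 -3.426 0.878
endloop
endfacet
facet normal 0.687 0.318 0.653
outer loop
vertex 4.973 -4.075 1.163
vertex 4.944 -3.426 0.878
vertex 3.661 -3.625 2.325
endloop
endfacet
facet normal 0.688 0.316 0.653
outer loop
vertex 3.661 -3.625 2.325
vertex 4.944 -3.426 0.878
vertex 3.632 -2.975 2.041
endloop
endfacet
facet normal -0.725 0.248 0.642
outer loop
vertex 3.661 -3.625 2.325
vertex 3.632 -2.975 2.041
vertex 3.224 -3.495 1.781
endloop
endfacet
facet normal 0.725 -0.249 -0.642
outer loop
vertex 4.944 -3.426 0.878
vertex 4.536 -3.945 0.619
vertex 4.507 -3.295 0.334
endloop
endfacet
facet normal 0.309 0.951 -0.020
outer loop
vertex 4.944 -3.426 0.878
vertex 4.507 -3.295 0.334
vertex 3.632 -2.975 2.041
endloop
endfacet
facet normal 0.308 0.951 -0.020
outer loop
vertex 3.632 -2.975 2.041
vertex 4.507 -3.295 0.334
vertex 3.195 -2.845 1.497
endloop
endfacet
facet normal -0.725 0.248 0.642
outer loop
vertex 3.632 -2.975 2.041
vertex 3.195 -2.845 1.497
vertex 3.224 -3.495 1.781
endloop
endfacet
facet normal 0.725 -0.249 -0.642
outer loop
vertex 4.507 -3.295 0.334
vertex 4.536 -3.945 0.619
vertex 4.099 -3.815 0.075
endloop
endfacet
facet normal -0.380 0.634 -0.674
outer loop
vertex 4.507 -3.295 0.334
vertex 4.099 -3.815 0.075
vertex 3.195 -2.845 1.497
endloop
endfacet
facet normal -0.379 0.634 -0.674
outer loop
vertex 3.195 -2.845 1.497
vertex 4.099 -3.815 0.075
vertex 2.787 -3.365 1.237
endloop
endfacet
facet normal -0.725 0.248 0.642
outer loop
vertex 3.195 -2.845 1.497
vertex 2.787 -3.365 1.237
vertex 3.224 -3.495 1.781
endloop
endfacet
facet normal 0.725 -0.248 -0.642
outer loop
vertex 4.099 -3.815 0.075
vertex 4.536 -3.945 0.619
vertex 4.128 -4.465 0.359
endloop
endfacet
facet normal -0.687 -0.316 -0.654
outer loop
vertex 4.099 -3.815 0.075
vertex 4.128 -4.465 0.359
vertex 2.787 -3.365 1.237
endloop
endfacet
facet normal -0.688 -0.317 -0.653
outer loop
vertex 2.787 -3.365 1.237
vertex 4.128 -4.465 0.359
vertex 2.816 -4.014 1.522
endloop
endfacet
facet normal -0.725 0.250 0.642
outer loop
vertex 2.787 -3.365 1.237
vertex 2.816 -4.014 1.522
vertex 3.224 -3.495 1.781
endloop
endfacet
facet normal 0.725 -0.248 -0.642
outer loop
vertex 4.128 -4.465 0.359
vertex 4.536 -3.945 0.619
vertex 4.565 -4.595 0.903
endloop
endfacet
facet normal -0.309 -0.951 0.021
outer loop
vertex 4.128 -4.465 0.359
vertex 4.565 -4.595 0.903
vertex 2.816 -4.014 1.522
endloop
endfacet
facet normal -0.309 -0.951 0.019
outer loop
vertex 2.816 -4.014 1.522
vertex 4.565 -4.595 0.903
vertex 3.253 -4.145 2.066
endloop
endfacet
facet normal -0.725 0.249 0.642
outer loop
vertex 2.816 -4.014 1.522
vertex 3.253 -4.145 2.066
vertex 3.224 -3.495 1.781
endloop
endfacet
facet normal 0.725 -0.248 -0.642
outer loop
vertex 4.565 -4.595 0.903
vertex 4.536 -3.945 0.619
vertex 4.973 -4.075 1.163
endloop
endfacet
facet normal 0.379 -0.634 0.673
outer loop
vertex 4.565 -4.595 0.903
vertex 4.973 -4.075 1.163
vertex 3.253 -4.145 2.066
endloop
endfacet
facet normal 0.380 -0.634 0.674
outer loop
vertex 3.253 -4.145 2.066
vertex 4.973 -4.075 1.163
vertex 3.661 -3.625 2.325
endloop
endfacet
facet normal -0.725 0.249 0.642
outer loop
vertex 3.253 -4.145 2.066
vertex 3.661 -3.625 2.325
vertex 3.224 -3.495 1.781
endloop
endfacet

endsolid


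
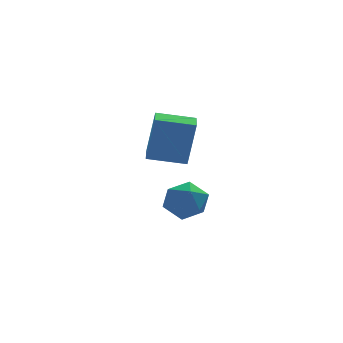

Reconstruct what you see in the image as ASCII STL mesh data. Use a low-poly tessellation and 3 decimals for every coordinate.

solid 
facet normal -0.831 0.515 0.212
outer loop
vertex 0.88 -0.732 -1.877
vertex 1.062 -0.841 -0.901
vertex 1.426 -0.051 -1.391
endloop
endfacet
facet normal -0.549 0.730 -0.407
outer loop
vertex 0.88 -0.732 -1.877
vertex 1.426 -0.051 -1.391
vertex 1.7 -0.353 -2.303
endloop
endfacet
facet normal -0.514 0.165 -0.842
outer loop
vertex 0.88 -0.732 -1.877
vertex 1.7 -0.353 -2.303
vertex 1.505 -1.33 -2.376
endloop
endfacet
facet normal -0.774 -0.399 -0.491
outer loop
vertex 0.88 -0.732 -1.877
vertex 1.505 -1.33 -2.376
vertex 1.111 -1.632 -1.51
endloop
endfacet
facet normal -0.970 -0.184 0.160
outer loop
vertex 0.88 -0.732 -1.877
vertex 1.111 -1.632 -1.51
vertex 1.062 -0.841 -0.901
endloop
endfacet
facet normal 0.117 0.953 -0.280
outer loop
vertex 1.7 -0.353 -2.303
vertex 1.426 -0.051 -1.391
vertex 2.389 -0.228 -1.59
endloop
endfacet
facet normal -0.338 0.604 0.722
outer loop
vertex 1.426 -0.051 -1.391
vertex 1.062 -0.841 -0.901
vertex 1.995 -0.53 -0.724
endloop
endfacet
facet normal -0.564 -0.525 0.637
outer loop
vertex 1.062 -0.841 -0.901
vertex 1.111 -1.632 -1.51
vertex 1.8 -1.507 -0.797
endloop
endfacet
facet normal -0.247 -0.875 -0.417
outer loop
vertex 1.111 -1.632 -1.51
vertex 1.505 -1.33 -2.376
vertex 2.074 -1.809 -1.709
endloop
endfacet
facet normal 0.174 0.039 -0.984
outer loop
vertex 1.505 -1.33 -2.376
vertex 1.7 -0.353 -2.303
vertex 2.438 -1.019 -2.199
endloop
endfacet
facet normal 0.774 0.399 0.491
outer loop
vertex 2.62 -1.128 -1.223
vertex 2.389 -0.228 -1.59
vertex 1.995 -0.53 -0.724
endloop
endfacet
facet normal 0.514 -0.165 0.842
outer loop
vertex 2.62 -1.128 -1.223
vertex 1.995 -0.53 -0.724
vertex 1.8 -1.507 -0.797
endloop
endfacet
facet normal 0.549 -0.730 0.407
outer loop
vertex 2.62 -1.128 -1.223
vertex 1.8 -1.507 -0.797
vertex 2.074 -1.809 -1.709
endloop
endfacet
facet normal 0.831 -0.515 -0.212
outer loop
vertex 2.62 -1.128 -1.223
vertex 2.074 -1.809 -1.709
vertex 2.438 -1.019 -2.199
endloop
endfacet
facet normal 0.970 0.184 -0.160
outer loop
vertex 2.62 -1.128 -1.223
vertex 2.438 -1.019 -2.199
vertex 2.389 -0.228 -1.59
endloop
endfacet
facet normal 0.247 0.875 0.417
outer loop
vertex 1.995 -0.53 -0.724
vertex 2.389 -0.228 -1.59
vertex 1.426 -0.051 -1.391
endloop
endfacet
facet normal -0.174 -0.039 0.984
outer loop
vertex 1.8 -1.507 -0.797
vertex 1.995 -0.53 -0.724
vertex 1.062 -0.841 -0.901
endloop
endfacet
facet normal -0.117 -0.953 0.280
outer loop
vertex 2.074 -1.809 -1.709
vertex 1.8 -1.507 -0.797
vertex 1.111 -1.632 -1.51
endloop
endfacet
facet normal 0.338 -0.604 -0.722
outer loop
vertex 2.438 -1.019 -2.199
vertex 2.074 -1.809 -1.709
vertex 1.505 -1.33 -2.376
endloop
endfacet
facet normal 0.564 0.525 -0.637
outer loop
vertex 2.389 -0.228 -1.59
vertex 2.438 -1.019 -2.199
vertex 1.7 -0.353 -2.303
endloop
endfacet
facet normal -0.957 0.233 0.171
outer loop
vertex -0.036 -3.577 3.95
vertex 0.209 -2.537 3.903
vertex -0.383 -3.584 2.021
endloop
endfacet
facet normal -0.229 -0.972 0.045
outer loop
vertex 1.091 -3.943 1.757
vertex -0.036 -3.577 3.95
vertex -0.383 -3.584 2.021
endloop
endfacet
facet normal -0.957 0.233 0.171
outer loop
vertex -0.383 -3.584 2.021
vertex 0.209 -2.537 3.903
vertex -0.138 -2.543 1.974
endloop
endfacet
facet normal -0.177 -0.003 -0.984
outer loop
vertex -0.138 -2.543 1.974
vertex 1.091 -3.943 1.757
vertex -0.383 -3.584 2.021
endloop
endfacet
facet normal 0.177 0.003 0.984
outer loop
vertex -0.036 -3.577 3.95
vertex 1.683 -2.896 3.639
vertex 0.209 -2.537 3.903
endloop
endfacet
facet normal -0.230 -0.972 0.044
outer loop
vertex 1.438 -3.937 3.686
vertex -0.036 -3.577 3.95
vertex 1.091 -3.943 1.757
endloop
endfacet
facet normal 0.177 0.003 0.984
outer loop
vertex 1.438 -3.937 3.686
vertex 1.683 -2.896 3.639
vertex -0.036 -3.577 3.95
endloop
endfacet
facet normal 0.229 0.972 -0.044
outer loop
vertex 0.209 -2.537 3.903
vertex 1.683 -2.896 3.639
vertex -0.138 -2.543 1.974
endloop
endfacet
facet normal -0.177 -0.003 -0.984
outer loop
vertex 1.336 -2.903 1.71
vertex 1.091 -3.943 1.757
vertex -0.138 -2.543 1.974
endloop
endfacet
facet normal 0.229 0.972 -0.045
outer loop
vertex -0.138 -2.543 1.974
vertex 1.683 -2.896 3.639
vertex 1.336 -2.903 1.71
endloop
endfacet
facet normal 0.957 -0.233 -0.171
outer loop
vertex 1.336 -2.903 1.71
vertex 1.438 -3.937 3.686
vertex 1.091 -3.943 1.757
endloop
endfacet
facet normal 0.957 -0.233 -0.171
outer loop
vertex 1.683 -2.896 3.639
vertex 1.438 -3.937 3.686
vertex 1.336 -2.903 1.71
endloop
endfacet

endsolid


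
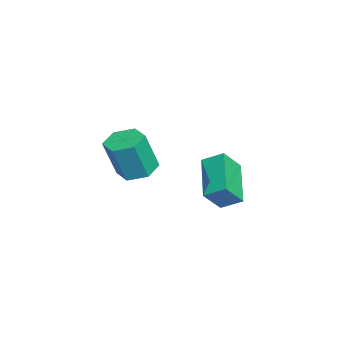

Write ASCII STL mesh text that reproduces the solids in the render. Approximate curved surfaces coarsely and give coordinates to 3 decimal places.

solid 
facet normal -0.419 0.514 -0.749
outer loop
vertex -1.941 1.809 -3.155
vertex -0.455 1.923 -3.908
vertex -2.088 1.116 -3.548
endloop
endfacet
facet normal -0.890 -0.067 0.452
outer loop
vertex -1.665 0.597 -2.792
vertex -1.941 1.809 -3.155
vertex -2.088 1.116 -3.548
endloop
endfacet
facet normal -0.419 0.514 -0.749
outer loop
vertex -2.088 1.116 -3.548
vertex -0.455 1.923 -3.908
vertex -0.602 1.23 -4.301
endloop
endfacet
facet normal -0.181 -0.855 -0.486
outer loop
vertex -0.602 1.23 -4.301
vertex -1.665 0.597 -2.792
vertex -2.088 1.116 -3.548
endloop
endfacet
facet normal 0.181 0.855 0.486
outer loop
vertex -1.941 1.809 -3.155
vertex -0.032 1.404 -3.152
vertex -0.455 1.923 -3.908
endloop
endfacet
facet normal -0.890 -0.067 0.452
outer loop
vertex -1.518 1.29 -2.399
vertex -1.941 1.809 -3.155
vertex -1.665 0.597 -2.792
endloop
endfacet
facet normal 0.181 0.855 0.486
outer loop
vertex -1.518 1.29 -2.399
vertex -0.032 1.404 -3.152
vertex -1.941 1.809 -3.155
endloop
endfacet
facet normal 0.890 0.067 -0.452
outer loop
vertex -0.455 1.923 -3.908
vertex -0.032 1.404 -3.152
vertex -0.602 1.23 -4.301
endloop
endfacet
facet normal -0.181 -0.855 -0.486
outer loop
vertex -0.179 0.711 -3.545
vertex -1.665 0.597 -2.792
vertex -0.602 1.23 -4.301
endloop
endfacet
facet normal 0.890 0.067 -0.452
outer loop
vertex -0.602 1.23 -4.301
vertex -0.032 1.404 -3.152
vertex -0.179 0.711 -3.545
endloop
endfacet
facet normal 0.419 -0.514 0.749
outer loop
vertex -0.179 0.711 -3.545
vertex -1.518 1.29 -2.399
vertex -1.665 0.597 -2.792
endloop
endfacet
facet normal 0.419 -0.514 0.749
outer loop
vertex -0.032 1.404 -3.152
vertex -1.518 1.29 -2.399
vertex -0.179 0.711 -3.545
endloop
endfacet
facet normal -0.179 0.272 -0.945
outer loop
vertex 2.64 -1.361 -1.391
vertex 2.096 -1.08 -1.207
vertex 2.641 -0.746 -1.214
endloop
endfacet
facet normal 0.984 0.048 -0.173
outer loop
vertex 2.64 -1.361 -1.391
vertex 2.641 -0.746 -1.214
vertex 2.889 -1.74 -0.077
endloop
endfacet
facet normal 0.984 0.048 -0.173
outer loop
vertex 2.889 -1.74 -0.077
vertex 2.641 -0.746 -1.214
vertex 2.89 -1.125 0.1
endloop
endfacet
facet normal 0.179 -0.272 0.945
outer loop
vertex 2.889 -1.74 -0.077
vertex 2.89 -1.125 0.1
vertex 2.344 -1.46 0.107
endloop
endfacet
facet normal -0.179 0.273 -0.945
outer loop
vertex 2.641 -0.746 -1.214
vertex 2.096 -1.08 -1.207
vertex 2.097 -0.466 -1.03
endloop
endfacet
facet normal 0.493 0.856 0.154
outer loop
vertex 2.641 -0.746 -1.214
vertex 2.097 -0.466 -1.03
vertex 2.89 -1.125 0.1
endloop
endfacet
facet normal 0.493 0.856 0.154
outer loop
vertex 2.89 -1.125 0.1
vertex 2.097 -0.466 -1.03
vertex 2.346 -0.845 0.284
endloop
endfacet
facet normal 0.179 -0.273 0.945
outer loop
vertex 2.89 -1.125 0.1
vertex 2.346 -0.845 0.284
vertex 2.344 -1.46 0.107
endloop
endfacet
facet normal -0.179 0.273 -0.945
outer loop
vertex 2.097 -0.466 -1.03
vertex 2.096 -1.08 -1.207
vertex 1.551 -0.8 -1.023
endloop
endfacet
facet normal -0.490 0.808 0.326
outer loop
vertex 2.097 -0.466 -1.03
vertex 1.551 -0.8 -1.023
vertex 2.346 -0.845 0.284
endloop
endfacet
facet normal -0.490 0.808 0.326
outer loop
vertex 2.346 -0.845 0.284
vertex 1.551 -0.8 -1.023
vertex 1.8 -1.179 0.291
endloop
endfacet
facet normal 0.179 -0.273 0.945
outer loop
vertex 2.346 -0.845 0.284
vertex 1.8 -1.179 0.291
vertex 2.344 -1.46 0.107
endloop
endfacet
facet normal -0.179 0.272 -0.945
outer loop
vertex 1.551 -0.8 -1.023
vertex 2.096 -1.08 -1.207
vertex 1.55 -1.415 -1.2
endloop
endfacet
facet normal -0.984 -0.048 0.173
outer loop
vertex 1.551 -0.8 -1.023
vertex 1.55 -1.415 -1.2
vertex 1.8 -1.179 0.291
endloop
endfacet
facet normal -0.984 -0.048 0.173
outer loop
vertex 1.8 -1.179 0.291
vertex 1.55 -1.415 -1.2
vertex 1.799 -1.794 0.114
endloop
endfacet
facet normal 0.179 -0.272 0.945
outer loop
vertex 1.8 -1.179 0.291
vertex 1.799 -1.794 0.114
vertex 2.344 -1.46 0.107
endloop
endfacet
facet normal -0.179 0.273 -0.945
outer loop
vertex 1.55 -1.415 -1.2
vertex 2.096 -1.08 -1.207
vertex 2.094 -1.695 -1.384
endloop
endfacet
facet normal -0.493 -0.856 -0.154
outer loop
vertex 1.55 -1.415 -1.2
vertex 2.094 -1.695 -1.384
vertex 1.799 -1.794 0.114
endloop
endfacet
facet normal -0.493 -0.856 -0.154
outer loop
vertex 1.799 -1.794 0.114
vertex 2.094 -1.695 -1.384
vertex 2.343 -2.074 -0.07
endloop
endfacet
facet normal 0.179 -0.273 0.945
outer loop
vertex 1.799 -1.794 0.114
vertex 2.343 -2.074 -0.07
vertex 2.344 -1.46 0.107
endloop
endfacet
facet normal -0.179 0.273 -0.945
outer loop
vertex 2.094 -1.695 -1.384
vertex 2.096 -1.08 -1.207
vertex 2.64 -1.361 -1.391
endloop
endfacet
facet normal 0.490 -0.808 -0.326
outer loop
vertex 2.094 -1.695 -1.384
vertex 2.64 -1.361 -1.391
vertex 2.343 -2.074 -0.07
endloop
endfacet
facet normal 0.490 -0.808 -0.326
outer loop
vertex 2.343 -2.074 -0.07
vertex 2.64 -1.361 -1.391
vertex 2.889 -1.74 -0.077
endloop
endfacet
facet normal 0.179 -0.273 0.945
outer loop
vertex 2.343 -2.074 -0.07
vertex 2.889 -1.74 -0.077
vertex 2.344 -1.46 0.107
endloop
endfacet

endsolid


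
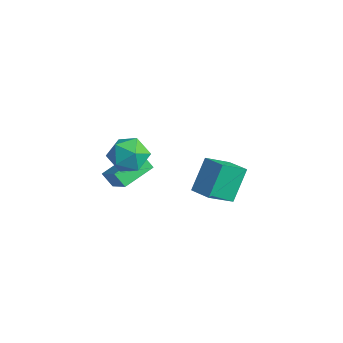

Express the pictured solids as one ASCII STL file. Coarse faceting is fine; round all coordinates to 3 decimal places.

solid 
facet normal 0.108 0.946 -0.304
outer loop
vertex 1.924 -2.018 2.077
vertex 1.23 -1.66 2.944
vertex 2.382 -1.737 3.113
endloop
endfacet
facet normal 0.690 0.561 -0.457
outer loop
vertex 1.924 -2.018 2.077
vertex 2.382 -1.737 3.113
vertex 2.768 -2.678 2.54
endloop
endfacet
facet normal 0.490 0.016 -0.871
outer loop
vertex 1.924 -2.018 2.077
vertex 2.768 -2.678 2.54
vertex 1.855 -3.182 2.017
endloop
endfacet
facet normal -0.215 0.063 -0.975
outer loop
vertex 1.924 -2.018 2.077
vertex 1.855 -3.182 2.017
vertex 0.904 -2.553 2.267
endloop
endfacet
facet normal -0.451 0.638 -0.624
outer loop
vertex 1.924 -2.018 2.077
vertex 0.904 -2.553 2.267
vertex 1.23 -1.66 2.944
endloop
endfacet
facet normal 0.944 0.294 0.153
outer loop
vertex 2.768 -2.678 2.54
vertex 2.382 -1.737 3.113
vertex 2.596 -2.727 3.693
endloop
endfacet
facet normal 0.002 0.916 0.401
outer loop
vertex 2.382 -1.737 3.113
vertex 1.23 -1.66 2.944
vertex 1.645 -2.098 3.943
endloop
endfacet
facet normal -0.901 0.417 -0.117
outer loop
vertex 1.23 -1.66 2.944
vertex 0.904 -2.553 2.267
vertex 0.732 -2.602 3.42
endloop
endfacet
facet normal -0.519 -0.513 -0.684
outer loop
vertex 0.904 -2.553 2.267
vertex 1.855 -3.182 2.017
vertex 1.118 -3.543 2.847
endloop
endfacet
facet normal 0.621 -0.589 -0.516
outer loop
vertex 1.855 -3.182 2.017
vertex 2.768 -2.678 2.54
vertex 2.27 -3.62 3.016
endloop
endfacet
facet normal 0.215 -0.063 0.975
outer loop
vertex 1.576 -3.262 3.883
vertex 2.596 -2.727 3.693
vertex 1.645 -2.098 3.943
endloop
endfacet
facet normal -0.490 -0.016 0.871
outer loop
vertex 1.576 -3.262 3.883
vertex 1.645 -2.098 3.943
vertex 0.732 -2.602 3.42
endloop
endfacet
facet normal -0.690 -0.561 0.457
outer loop
vertex 1.576 -3.262 3.883
vertex 0.732 -2.602 3.42
vertex 1.118 -3.543 2.847
endloop
endfacet
facet normal -0.108 -0.946 0.304
outer loop
vertex 1.576 -3.262 3.883
vertex 1.118 -3.543 2.847
vertex 2.27 -3.62 3.016
endloop
endfacet
facet normal 0.451 -0.638 0.624
outer loop
vertex 1.576 -3.262 3.883
vertex 2.27 -3.62 3.016
vertex 2.596 -2.727 3.693
endloop
endfacet
facet normal 0.519 0.513 0.684
outer loop
vertex 1.645 -2.098 3.943
vertex 2.596 -2.727 3.693
vertex 2.382 -1.737 3.113
endloop
endfacet
facet normal -0.621 0.589 0.516
outer loop
vertex 0.732 -2.602 3.42
vertex 1.645 -2.098 3.943
vertex 1.23 -1.66 2.944
endloop
endfacet
facet normal -0.944 -0.294 -0.153
outer loop
vertex 1.118 -3.543 2.847
vertex 0.732 -2.602 3.42
vertex 0.904 -2.553 2.267
endloop
endfacet
facet normal -0.002 -0.916 -0.401
outer loop
vertex 2.27 -3.62 3.016
vertex 1.118 -3.543 2.847
vertex 1.855 -3.182 2.017
endloop
endfacet
facet normal 0.901 -0.417 0.117
outer loop
vertex 2.596 -2.727 3.693
vertex 2.27 -3.62 3.016
vertex 2.768 -2.678 2.54
endloop
endfacet
facet normal -0.968 -0.165 -0.190
outer loop
vertex 0.205 1.908 -2.889
vertex -0.334 3.073 -1.152
vertex 0.148 3.461 -3.948
endloop
endfacet
facet normal 0.250 -0.539 -0.804
outer loop
vertex 1.474 3.687 -3.688
vertex 0.205 1.908 -2.889
vertex 0.148 3.461 -3.948
endloop
endfacet
facet normal -0.968 -0.165 -0.190
outer loop
vertex 0.148 3.461 -3.948
vertex -0.334 3.073 -1.152
vertex -0.391 4.625 -2.211
endloop
endfacet
facet normal -0.030 0.826 -0.563
outer loop
vertex -0.391 4.625 -2.211
vertex 1.474 3.687 -3.688
vertex 0.148 3.461 -3.948
endloop
endfacet
facet normal 0.030 -0.826 0.563
outer loop
vertex 0.205 1.908 -2.889
vertex 0.992 3.299 -0.892
vertex -0.334 3.073 -1.152
endloop
endfacet
facet normal 0.250 -0.539 -0.804
outer loop
vertex 1.531 2.135 -2.629
vertex 0.205 1.908 -2.889
vertex 1.474 3.687 -3.688
endloop
endfacet
facet normal 0.031 -0.826 0.563
outer loop
vertex 1.531 2.135 -2.629
vertex 0.992 3.299 -0.892
vertex 0.205 1.908 -2.889
endloop
endfacet
facet normal -0.250 0.540 0.804
outer loop
vertex -0.334 3.073 -1.152
vertex 0.992 3.299 -0.892
vertex -0.391 4.625 -2.211
endloop
endfacet
facet normal -0.031 0.826 -0.563
outer loop
vertex 0.935 4.852 -1.951
vertex 1.474 3.687 -3.688
vertex -0.391 4.625 -2.211
endloop
endfacet
facet normal -0.250 0.539 0.804
outer loop
vertex -0.391 4.625 -2.211
vertex 0.992 3.299 -0.892
vertex 0.935 4.852 -1.951
endloop
endfacet
facet normal 0.968 0.165 0.190
outer loop
vertex 0.935 4.852 -1.951
vertex 1.531 2.135 -2.629
vertex 1.474 3.687 -3.688
endloop
endfacet
facet normal 0.968 0.165 0.190
outer loop
vertex 0.992 3.299 -0.892
vertex 1.531 2.135 -2.629
vertex 0.935 4.852 -1.951
endloop
endfacet
facet normal -0.572 -0.317 0.757
outer loop
vertex 0.641 -2.842 0.791
vertex 0.358 -1.052 1.327
vertex -0.827 -2.752 -0.281
endloop
endfacet
facet normal 0.149 -0.947 -0.284
outer loop
vertex -0.278 -2.448 -1.007
vertex 0.641 -2.842 0.791
vertex -0.827 -2.752 -0.281
endloop
endfacet
facet normal -0.572 -0.317 0.757
outer loop
vertex -0.827 -2.752 -0.281
vertex 0.358 -1.052 1.327
vertex -1.11 -0.962 0.255
endloop
endfacet
facet normal -0.806 0.049 -0.589
outer loop
vertex -1.11 -0.962 0.255
vertex -0.278 -2.448 -1.007
vertex -0.827 -2.752 -0.281
endloop
endfacet
facet normal 0.806 -0.049 0.589
outer loop
vertex 0.641 -2.842 0.791
vertex 0.907 -0.748 0.601
vertex 0.358 -1.052 1.327
endloop
endfacet
facet normal 0.149 -0.947 -0.284
outer loop
vertex 1.19 -2.538 0.065
vertex 0.641 -2.842 0.791
vertex -0.278 -2.448 -1.007
endloop
endfacet
facet normal 0.806 -0.049 0.589
outer loop
vertex 1.19 -2.538 0.065
vertex 0.907 -0.748 0.601
vertex 0.641 -2.842 0.791
endloop
endfacet
facet normal -0.149 0.947 0.284
outer loop
vertex 0.358 -1.052 1.327
vertex 0.907 -0.748 0.601
vertex -1.11 -0.962 0.255
endloop
endfacet
facet normal -0.806 0.049 -0.589
outer loop
vertex -0.561 -0.658 -0.471
vertex -0.278 -2.448 -1.007
vertex -1.11 -0.962 0.255
endloop
endfacet
facet normal -0.149 0.947 0.284
outer loop
vertex -1.11 -0.962 0.255
vertex 0.907 -0.748 0.601
vertex -0.561 -0.658 -0.471
endloop
endfacet
facet normal 0.572 0.317 -0.757
outer loop
vertex -0.561 -0.658 -0.471
vertex 1.19 -2.538 0.065
vertex -0.278 -2.448 -1.007
endloop
endfacet
facet normal 0.572 0.317 -0.757
outer loop
vertex 0.907 -0.748 0.601
vertex 1.19 -2.538 0.065
vertex -0.561 -0.658 -0.471
endloop
endfacet

endsolid


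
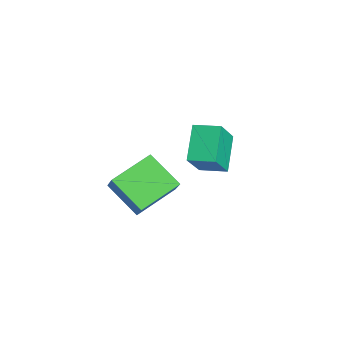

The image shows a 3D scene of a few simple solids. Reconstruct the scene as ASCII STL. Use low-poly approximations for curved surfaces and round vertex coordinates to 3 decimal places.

solid 
facet normal -0.482 0.385 -0.787
outer loop
vertex -3.931 3.878 -0.996
vertex -3.463 4.761 -0.85
vertex -2.823 3.438 -1.89
endloop
endfacet
facet normal -0.464 -0.874 -0.145
outer loop
vertex -2.077 2.839 -0.67
vertex -3.931 3.878 -0.996
vertex -2.823 3.438 -1.89
endloop
endfacet
facet normal -0.481 0.386 -0.787
outer loop
vertex -2.823 3.438 -1.89
vertex -3.463 4.761 -0.85
vertex -2.355 4.32 -1.744
endloop
endfacet
facet normal 0.744 -0.295 -0.600
outer loop
vertex -2.355 4.32 -1.744
vertex -2.077 2.839 -0.67
vertex -2.823 3.438 -1.89
endloop
endfacet
facet normal -0.744 0.295 0.600
outer loop
vertex -3.931 3.878 -0.996
vertex -2.717 4.162 0.37
vertex -3.463 4.761 -0.85
endloop
endfacet
facet normal -0.464 -0.874 -0.144
outer loop
vertex -3.185 3.28 0.224
vertex -3.931 3.878 -0.996
vertex -2.077 2.839 -0.67
endloop
endfacet
facet normal -0.744 0.295 0.600
outer loop
vertex -3.185 3.28 0.224
vertex -2.717 4.162 0.37
vertex -3.931 3.878 -0.996
endloop
endfacet
facet normal 0.465 0.874 0.145
outer loop
vertex -3.463 4.761 -0.85
vertex -2.717 4.162 0.37
vertex -2.355 4.32 -1.744
endloop
endfacet
facet normal 0.744 -0.295 -0.600
outer loop
vertex -1.609 3.722 -0.524
vertex -2.077 2.839 -0.67
vertex -2.355 4.32 -1.744
endloop
endfacet
facet normal 0.464 0.874 0.145
outer loop
vertex -2.355 4.32 -1.744
vertex -2.717 4.162 0.37
vertex -1.609 3.722 -0.524
endloop
endfacet
facet normal 0.482 -0.385 0.787
outer loop
vertex -1.609 3.722 -0.524
vertex -3.185 3.28 0.224
vertex -2.077 2.839 -0.67
endloop
endfacet
facet normal 0.482 -0.386 0.787
outer loop
vertex -2.717 4.162 0.37
vertex -3.185 3.28 0.224
vertex -1.609 3.722 -0.524
endloop
endfacet
facet normal -0.622 -0.031 -0.783
outer loop
vertex -0.031 -0.183 0.252
vertex -0.705 1.198 0.732
vertex 0.942 0.571 -0.551
endloop
endfacet
facet normal 0.419 -0.858 -0.298
outer loop
vertex 1.545 0.602 0.208
vertex -0.031 -0.183 0.252
vertex 0.942 0.571 -0.551
endloop
endfacet
facet normal -0.622 -0.032 -0.783
outer loop
vertex 0.942 0.571 -0.551
vertex -0.705 1.198 0.732
vertex 0.268 1.952 -0.072
endloop
endfacet
facet normal 0.662 0.513 -0.547
outer loop
vertex 0.268 1.952 -0.072
vertex 1.545 0.602 0.208
vertex 0.942 0.571 -0.551
endloop
endfacet
facet normal -0.662 -0.513 0.547
outer loop
vertex -0.031 -0.183 0.252
vertex -0.102 1.229 1.491
vertex -0.705 1.198 0.732
endloop
endfacet
facet normal 0.419 -0.858 -0.297
outer loop
vertex 0.572 -0.152 1.012
vertex -0.031 -0.183 0.252
vertex 1.545 0.602 0.208
endloop
endfacet
facet normal -0.662 -0.513 0.546
outer loop
vertex 0.572 -0.152 1.012
vertex -0.102 1.229 1.491
vertex -0.031 -0.183 0.252
endloop
endfacet
facet normal -0.419 0.858 0.298
outer loop
vertex -0.705 1.198 0.732
vertex -0.102 1.229 1.491
vertex 0.268 1.952 -0.072
endloop
endfacet
facet normal 0.662 0.513 -0.546
outer loop
vertex 0.871 1.983 0.688
vertex 1.545 0.602 0.208
vertex 0.268 1.952 -0.072
endloop
endfacet
facet normal -0.419 0.858 0.298
outer loop
vertex 0.268 1.952 -0.072
vertex -0.102 1.229 1.491
vertex 0.871 1.983 0.688
endloop
endfacet
facet normal 0.622 0.032 0.782
outer loop
vertex 0.871 1.983 0.688
vertex 0.572 -0.152 1.012
vertex 1.545 0.602 0.208
endloop
endfacet
facet normal 0.621 0.032 0.783
outer loop
vertex -0.102 1.229 1.491
vertex 0.572 -0.152 1.012
vertex 0.871 1.983 0.688
endloop
endfacet

endsolid


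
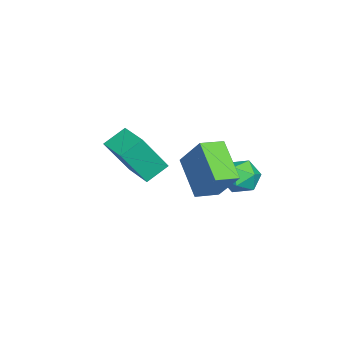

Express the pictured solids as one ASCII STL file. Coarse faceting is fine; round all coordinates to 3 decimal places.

solid 
facet normal -0.711 -0.393 0.583
outer loop
vertex 1.504 1.621 4.916
vertex 0.88 2.455 4.718
vertex 0.815 0.769 3.501
endloop
endfacet
facet normal 0.589 -0.786 0.187
outer loop
vertex 2.18 1.525 2.382
vertex 1.504 1.621 4.916
vertex 0.815 0.769 3.501
endloop
endfacet
facet normal -0.711 -0.393 0.583
outer loop
vertex 0.815 0.769 3.501
vertex 0.88 2.455 4.718
vertex 0.191 1.603 3.302
endloop
endfacet
facet normal -0.384 -0.476 -0.791
outer loop
vertex 0.191 1.603 3.302
vertex 2.18 1.525 2.382
vertex 0.815 0.769 3.501
endloop
endfacet
facet normal 0.385 0.476 0.791
outer loop
vertex 1.504 1.621 4.916
vertex 2.245 3.211 3.599
vertex 0.88 2.455 4.718
endloop
endfacet
facet normal 0.589 -0.787 0.187
outer loop
vertex 2.869 2.377 3.798
vertex 1.504 1.621 4.916
vertex 2.18 1.525 2.382
endloop
endfacet
facet normal 0.384 0.476 0.791
outer loop
vertex 2.869 2.377 3.798
vertex 2.245 3.211 3.599
vertex 1.504 1.621 4.916
endloop
endfacet
facet normal -0.589 0.786 -0.187
outer loop
vertex 0.88 2.455 4.718
vertex 2.245 3.211 3.599
vertex 0.191 1.603 3.302
endloop
endfacet
facet normal -0.385 -0.476 -0.791
outer loop
vertex 1.556 2.359 2.184
vertex 2.18 1.525 2.382
vertex 0.191 1.603 3.302
endloop
endfacet
facet normal -0.589 0.786 -0.187
outer loop
vertex 0.191 1.603 3.302
vertex 2.245 3.211 3.599
vertex 1.556 2.359 2.184
endloop
endfacet
facet normal 0.711 0.394 -0.583
outer loop
vertex 1.556 2.359 2.184
vertex 2.869 2.377 3.798
vertex 2.18 1.525 2.382
endloop
endfacet
facet normal 0.711 0.393 -0.583
outer loop
vertex 2.245 3.211 3.599
vertex 2.869 2.377 3.798
vertex 1.556 2.359 2.184
endloop
endfacet
facet normal -0.535 0.661 0.525
outer loop
vertex -2.28 -1.848 3.257
vertex -1.091 -0.954 3.343
vertex -2.856 -0.912 1.491
endloop
endfacet
facet normal -0.798 -0.600 -0.058
outer loop
vertex -2.229 -1.686 0.877
vertex -2.28 -1.848 3.257
vertex -2.856 -0.912 1.491
endloop
endfacet
facet normal -0.535 0.661 0.525
outer loop
vertex -2.856 -0.912 1.491
vertex -1.091 -0.954 3.343
vertex -1.667 -0.018 1.577
endloop
endfacet
facet normal -0.277 0.450 -0.849
outer loop
vertex -1.667 -0.018 1.577
vertex -2.229 -1.686 0.877
vertex -2.856 -0.912 1.491
endloop
endfacet
facet normal 0.277 -0.450 0.849
outer loop
vertex -2.28 -1.848 3.257
vertex -0.464 -1.728 2.729
vertex -1.091 -0.954 3.343
endloop
endfacet
facet normal -0.798 -0.600 -0.058
outer loop
vertex -1.653 -2.622 2.643
vertex -2.28 -1.848 3.257
vertex -2.229 -1.686 0.877
endloop
endfacet
facet normal 0.277 -0.450 0.849
outer loop
vertex -1.653 -2.622 2.643
vertex -0.464 -1.728 2.729
vertex -2.28 -1.848 3.257
endloop
endfacet
facet normal 0.798 0.600 0.058
outer loop
vertex -1.091 -0.954 3.343
vertex -0.464 -1.728 2.729
vertex -1.667 -0.018 1.577
endloop
endfacet
facet normal -0.277 0.450 -0.849
outer loop
vertex -1.04 -0.792 0.963
vertex -2.229 -1.686 0.877
vertex -1.667 -0.018 1.577
endloop
endfacet
facet normal 0.798 0.600 0.058
outer loop
vertex -1.667 -0.018 1.577
vertex -0.464 -1.728 2.729
vertex -1.04 -0.792 0.963
endloop
endfacet
facet normal 0.535 -0.661 -0.525
outer loop
vertex -1.04 -0.792 0.963
vertex -1.653 -2.622 2.643
vertex -2.229 -1.686 0.877
endloop
endfacet
facet normal 0.535 -0.661 -0.525
outer loop
vertex -0.464 -1.728 2.729
vertex -1.653 -2.622 2.643
vertex -1.04 -0.792 0.963
endloop
endfacet
facet normal -0.758 0.545 -0.358
outer loop
vertex -3.143 2.989 -0.21
vertex -3.627 2.812 0.545
vertex -3.083 3.547 0.512
endloop
endfacet
facet normal -0.134 0.789 -0.599
outer loop
vertex -3.143 2.989 -0.21
vertex -3.083 3.547 0.512
vertex -2.33 3.321 0.046
endloop
endfacet
facet normal 0.192 0.259 -0.947
outer loop
vertex -3.143 2.989 -0.21
vertex -2.33 3.321 0.046
vertex -2.407 2.445 -0.209
endloop
endfacet
facet normal -0.231 -0.315 -0.921
outer loop
vertex -3.143 2.989 -0.21
vertex -2.407 2.445 -0.209
vertex -3.209 2.131 0.1
endloop
endfacet
facet normal -0.819 -0.138 -0.557
outer loop
vertex -3.143 2.989 -0.21
vertex -3.209 2.131 0.1
vertex -3.627 2.812 0.545
endloop
endfacet
facet normal 0.267 0.963 -0.035
outer loop
vertex -2.33 3.321 0.046
vertex -3.083 3.547 0.512
vertex -2.311 3.349 0.96
endloop
endfacet
facet normal -0.744 0.567 0.354
outer loop
vertex -3.083 3.547 0.512
vertex -3.627 2.812 0.545
vertex -3.113 3.035 1.269
endloop
endfacet
facet normal -0.842 -0.539 0.034
outer loop
vertex -3.627 2.812 0.545
vertex -3.209 2.131 0.1
vertex -3.19 2.159 1.014
endloop
endfacet
facet normal 0.110 -0.825 -0.554
outer loop
vertex -3.209 2.131 0.1
vertex -2.407 2.445 -0.209
vertex -2.437 1.933 0.548
endloop
endfacet
facet normal 0.796 0.104 -0.597
outer loop
vertex -2.407 2.445 -0.209
vertex -2.33 3.321 0.046
vertex -1.893 2.668 0.515
endloop
endfacet
facet normal 0.231 0.315 0.921
outer loop
vertex -2.377 2.491 1.27
vertex -2.311 3.349 0.96
vertex -3.113 3.035 1.269
endloop
endfacet
facet normal -0.192 -0.259 0.947
outer loop
vertex -2.377 2.491 1.27
vertex -3.113 3.035 1.269
vertex -3.19 2.159 1.014
endloop
endfacet
facet normal 0.134 -0.789 0.599
outer loop
vertex -2.377 2.491 1.27
vertex -3.19 2.159 1.014
vertex -2.437 1.933 0.548
endloop
endfacet
facet normal 0.758 -0.545 0.358
outer loop
vertex -2.377 2.491 1.27
vertex -2.437 1.933 0.548
vertex -1.893 2.668 0.515
endloop
endfacet
facet normal 0.819 0.138 0.557
outer loop
vertex -2.377 2.491 1.27
vertex -1.893 2.668 0.515
vertex -2.311 3.349 0.96
endloop
endfacet
facet normal -0.110 0.825 0.554
outer loop
vertex -3.113 3.035 1.269
vertex -2.311 3.349 0.96
vertex -3.083 3.547 0.512
endloop
endfacet
facet normal -0.796 -0.104 0.597
outer loop
vertex -3.19 2.159 1.014
vertex -3.113 3.035 1.269
vertex -3.627 2.812 0.545
endloop
endfacet
facet normal -0.267 -0.963 0.035
outer loop
vertex -2.437 1.933 0.548
vertex -3.19 2.159 1.014
vertex -3.209 2.131 0.1
endloop
endfacet
facet normal 0.744 -0.567 -0.354
outer loop
vertex -1.893 2.668 0.515
vertex -2.437 1.933 0.548
vertex -2.407 2.445 -0.209
endloop
endfacet
facet normal 0.842 0.539 -0.034
outer loop
vertex -2.311 3.349 0.96
vertex -1.893 2.668 0.515
vertex -2.33 3.321 0.046
endloop
endfacet

endsolid
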